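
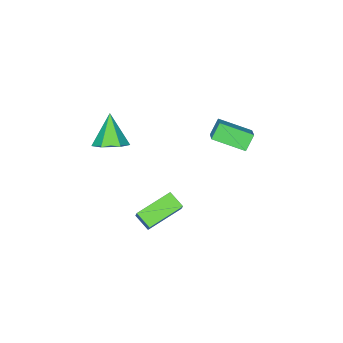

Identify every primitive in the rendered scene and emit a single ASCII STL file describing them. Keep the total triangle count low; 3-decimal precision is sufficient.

solid 
facet normal -0.380 -0.482 -0.790
outer loop
vertex -1.189 -1.304 -3.489
vertex -2.771 -0.948 -2.946
vertex -1.179 -0.572 -3.941
endloop
endfacet
facet normal 0.925 -0.208 -0.317
outer loop
vertex -0.849 -0.152 -3.254
vertex -1.189 -1.304 -3.489
vertex -1.179 -0.572 -3.941
endloop
endfacet
facet normal -0.380 -0.482 -0.790
outer loop
vertex -1.179 -0.572 -3.941
vertex -2.771 -0.948 -2.946
vertex -2.761 -0.216 -3.398
endloop
endfacet
facet normal 0.011 0.851 -0.525
outer loop
vertex -2.761 -0.216 -3.398
vertex -0.849 -0.152 -3.254
vertex -1.179 -0.572 -3.941
endloop
endfacet
facet normal -0.011 -0.851 0.525
outer loop
vertex -1.189 -1.304 -3.489
vertex -2.441 -0.528 -2.259
vertex -2.771 -0.948 -2.946
endloop
endfacet
facet normal 0.925 -0.208 -0.317
outer loop
vertex -0.859 -0.884 -2.802
vertex -1.189 -1.304 -3.489
vertex -0.849 -0.152 -3.254
endloop
endfacet
facet normal -0.011 -0.851 0.525
outer loop
vertex -0.859 -0.884 -2.802
vertex -2.441 -0.528 -2.259
vertex -1.189 -1.304 -3.489
endloop
endfacet
facet normal -0.925 0.208 0.317
outer loop
vertex -2.771 -0.948 -2.946
vertex -2.441 -0.528 -2.259
vertex -2.761 -0.216 -3.398
endloop
endfacet
facet normal 0.011 0.851 -0.525
outer loop
vertex -2.431 0.204 -2.711
vertex -0.849 -0.152 -3.254
vertex -2.761 -0.216 -3.398
endloop
endfacet
facet normal -0.925 0.208 0.317
outer loop
vertex -2.761 -0.216 -3.398
vertex -2.441 -0.528 -2.259
vertex -2.431 0.204 -2.711
endloop
endfacet
facet normal 0.380 0.482 0.790
outer loop
vertex -2.431 0.204 -2.711
vertex -0.859 -0.884 -2.802
vertex -0.849 -0.152 -3.254
endloop
endfacet
facet normal 0.380 0.482 0.790
outer loop
vertex -2.441 -0.528 -2.259
vertex -0.859 -0.884 -2.802
vertex -2.431 0.204 -2.711
endloop
endfacet
facet normal -0.622 -0.053 0.782
outer loop
vertex -3.318 1.339 2.842
vertex -4.067 2.493 2.324
vertex -4.008 0.623 2.245
endloop
endfacet
facet normal 0.510 -0.785 0.352
outer loop
vertex -3.493 0.667 1.596
vertex -3.318 1.339 2.842
vertex -4.008 0.623 2.245
endloop
endfacet
facet normal -0.620 -0.053 0.783
outer loop
vertex -4.008 0.623 2.245
vertex -4.067 2.493 2.324
vertex -4.758 1.777 1.728
endloop
endfacet
facet normal -0.595 -0.617 -0.514
outer loop
vertex -4.758 1.777 1.728
vertex -3.493 0.667 1.596
vertex -4.008 0.623 2.245
endloop
endfacet
facet normal 0.595 0.617 0.514
outer loop
vertex -3.318 1.339 2.842
vertex -3.552 2.537 1.675
vertex -4.067 2.493 2.324
endloop
endfacet
facet normal 0.510 -0.785 0.352
outer loop
vertex -2.802 1.383 2.192
vertex -3.318 1.339 2.842
vertex -3.493 0.667 1.596
endloop
endfacet
facet normal 0.595 0.617 0.514
outer loop
vertex -2.802 1.383 2.192
vertex -3.552 2.537 1.675
vertex -3.318 1.339 2.842
endloop
endfacet
facet normal -0.510 0.785 -0.352
outer loop
vertex -4.067 2.493 2.324
vertex -3.552 2.537 1.675
vertex -4.758 1.777 1.728
endloop
endfacet
facet normal -0.595 -0.617 -0.514
outer loop
vertex -4.242 1.821 1.078
vertex -3.493 0.667 1.596
vertex -4.758 1.777 1.728
endloop
endfacet
facet normal -0.510 0.785 -0.352
outer loop
vertex -4.758 1.777 1.728
vertex -3.552 2.537 1.675
vertex -4.242 1.821 1.078
endloop
endfacet
facet normal 0.621 0.052 -0.782
outer loop
vertex -4.242 1.821 1.078
vertex -2.802 1.383 2.192
vertex -3.493 0.667 1.596
endloop
endfacet
facet normal 0.621 0.053 -0.782
outer loop
vertex -3.552 2.537 1.675
vertex -2.802 1.383 2.192
vertex -4.242 1.821 1.078
endloop
endfacet
facet normal 0.400 0.429 -0.810
outer loop
vertex -0.406 -2.405 0.848
vertex -1.066 -2.534 0.454
vertex -0.973 -1.869 0.852
endloop
endfacet
facet normal 0.355 0.370 0.859
outer loop
vertex -0.406 -2.405 0.848
vertex -0.973 -1.869 0.852
vertex -1.694 -3.206 1.726
endloop
endfacet
facet normal 0.401 0.429 -0.810
outer loop
vertex -0.973 -1.869 0.852
vertex -1.066 -2.534 0.454
vertex -1.633 -1.998 0.457
endloop
endfacet
facet normal -0.481 0.646 0.592
outer loop
vertex -0.973 -1.869 0.852
vertex -1.633 -1.998 0.457
vertex -1.694 -3.206 1.726
endloop
endfacet
facet normal 0.400 0.428 -0.811
outer loop
vertex -1.633 -1.998 0.457
vertex -1.066 -2.534 0.454
vertex -1.727 -2.663 0.06
endloop
endfacet
facet normal -0.993 0.108 0.055
outer loop
vertex -1.633 -1.998 0.457
vertex -1.727 -2.663 0.06
vertex -1.694 -3.206 1.726
endloop
endfacet
facet normal 0.399 0.430 -0.810
outer loop
vertex -1.727 -2.663 0.06
vertex -1.066 -2.534 0.454
vertex -1.159 -3.198 0.056
endloop
endfacet
facet normal -0.670 -0.710 -0.218
outer loop
vertex -1.727 -2.663 0.06
vertex -1.159 -3.198 0.056
vertex -1.694 -3.206 1.726
endloop
endfacet
facet normal 0.401 0.429 -0.810
outer loop
vertex -1.159 -3.198 0.056
vertex -1.066 -2.534 0.454
vertex -0.499 -3.069 0.451
endloop
endfacet
facet normal 0.164 -0.985 0.048
outer loop
vertex -1.159 -3.198 0.056
vertex -0.499 -3.069 0.451
vertex -1.694 -3.206 1.726
endloop
endfacet
facet normal 0.400 0.428 -0.810
outer loop
vertex -0.499 -3.069 0.451
vertex -1.066 -2.534 0.454
vertex -0.406 -2.405 0.848
endloop
endfacet
facet normal 0.677 -0.445 0.586
outer loop
vertex -0.499 -3.069 0.451
vertex -0.406 -2.405 0.848
vertex -1.694 -3.206 1.726
endloop
endfacet

endsolid


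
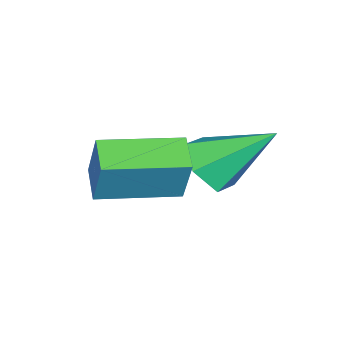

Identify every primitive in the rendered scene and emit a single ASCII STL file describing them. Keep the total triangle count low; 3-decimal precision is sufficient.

solid 
facet normal -0.619 0.779 -0.099
outer loop
vertex -0.934 0.233 4.614
vertex -0.162 0.807 4.306
vertex -1.203 -0.161 3.202
endloop
endfacet
facet normal -0.764 -0.569 0.304
outer loop
vertex 0.122 -1.827 3.414
vertex -0.934 0.233 4.614
vertex -1.203 -0.161 3.202
endloop
endfacet
facet normal -0.620 0.779 -0.098
outer loop
vertex -1.203 -0.161 3.202
vertex -0.162 0.807 4.306
vertex -0.432 0.414 2.895
endloop
endfacet
facet normal -0.180 -0.264 -0.947
outer loop
vertex -0.432 0.414 2.895
vertex 0.122 -1.827 3.414
vertex -1.203 -0.161 3.202
endloop
endfacet
facet normal 0.181 0.265 0.947
outer loop
vertex -0.934 0.233 4.614
vertex 1.163 -0.859 4.518
vertex -0.162 0.807 4.306
endloop
endfacet
facet normal -0.764 -0.569 0.305
outer loop
vertex 0.392 -1.434 4.825
vertex -0.934 0.233 4.614
vertex 0.122 -1.827 3.414
endloop
endfacet
facet normal 0.181 0.264 0.948
outer loop
vertex 0.392 -1.434 4.825
vertex 1.163 -0.859 4.518
vertex -0.934 0.233 4.614
endloop
endfacet
facet normal 0.764 0.569 -0.305
outer loop
vertex -0.162 0.807 4.306
vertex 1.163 -0.859 4.518
vertex -0.432 0.414 2.895
endloop
endfacet
facet normal -0.181 -0.264 -0.947
outer loop
vertex 0.894 -1.253 3.106
vertex 0.122 -1.827 3.414
vertex -0.432 0.414 2.895
endloop
endfacet
facet normal 0.764 0.569 -0.304
outer loop
vertex -0.432 0.414 2.895
vertex 1.163 -0.859 4.518
vertex 0.894 -1.253 3.106
endloop
endfacet
facet normal 0.619 -0.779 0.099
outer loop
vertex 0.894 -1.253 3.106
vertex 0.392 -1.434 4.825
vertex 0.122 -1.827 3.414
endloop
endfacet
facet normal 0.620 -0.778 0.099
outer loop
vertex 1.163 -0.859 4.518
vertex 0.392 -1.434 4.825
vertex 0.894 -1.253 3.106
endloop
endfacet
facet normal 0.233 -0.723 -0.651
outer loop
vertex -1.087 0.333 3.308
vertex -1.944 0.358 2.973
vertex -1.292 0.896 2.609
endloop
endfacet
facet normal 0.803 0.557 0.213
outer loop
vertex -1.087 0.333 3.308
vertex -1.292 0.896 2.609
vertex -2.436 1.882 4.347
endloop
endfacet
facet normal 0.233 -0.722 -0.651
outer loop
vertex -1.292 0.896 2.609
vertex -1.944 0.358 2.973
vertex -2.149 0.921 2.275
endloop
endfacet
facet normal 0.180 0.902 -0.393
outer loop
vertex -1.292 0.896 2.609
vertex -2.149 0.921 2.275
vertex -2.436 1.882 4.347
endloop
endfacet
facet normal 0.233 -0.722 -0.651
outer loop
vertex -2.149 0.921 2.275
vertex -1.944 0.358 2.973
vertex -2.801 0.383 2.639
endloop
endfacet
facet normal -0.706 0.601 -0.376
outer loop
vertex -2.149 0.921 2.275
vertex -2.801 0.383 2.639
vertex -2.436 1.882 4.347
endloop
endfacet
facet normal 0.233 -0.722 -0.651
outer loop
vertex -2.801 0.383 2.639
vertex -1.944 0.358 2.973
vertex -2.596 -0.18 3.337
endloop
endfacet
facet normal -0.968 -0.046 0.247
outer loop
vertex -2.801 0.383 2.639
vertex -2.596 -0.18 3.337
vertex -2.436 1.882 4.347
endloop
endfacet
facet normal 0.233 -0.722 -0.651
outer loop
vertex -2.596 -0.18 3.337
vertex -1.944 0.358 2.973
vertex -1.739 -0.205 3.671
endloop
endfacet
facet normal -0.344 -0.391 0.854
outer loop
vertex -2.596 -0.18 3.337
vertex -1.739 -0.205 3.671
vertex -2.436 1.882 4.347
endloop
endfacet
facet normal 0.233 -0.722 -0.651
outer loop
vertex -1.739 -0.205 3.671
vertex -1.944 0.358 2.973
vertex -1.087 0.333 3.308
endloop
endfacet
facet normal 0.540 -0.090 0.837
outer loop
vertex -1.739 -0.205 3.671
vertex -1.087 0.333 3.308
vertex -2.436 1.882 4.347
endloop
endfacet

endsolid


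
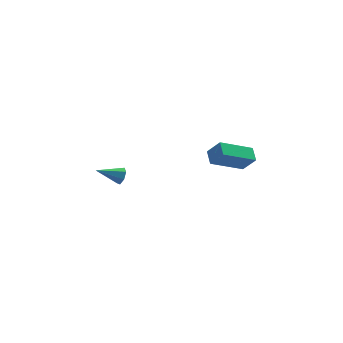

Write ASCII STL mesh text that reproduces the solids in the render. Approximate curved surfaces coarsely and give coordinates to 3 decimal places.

solid 
facet normal 0.902 -0.051 -0.428
outer loop
vertex -2.128 -2.796 2.856
vertex -2.329 -2.576 2.406
vertex -2.112 -2.328 2.834
endloop
endfacet
facet normal 0.114 0.043 0.993
outer loop
vertex -2.128 -2.796 2.856
vertex -2.112 -2.328 2.834
vertex -3.611 -2.504 3.014
endloop
endfacet
facet normal 0.902 -0.050 -0.429
outer loop
vertex -2.112 -2.328 2.834
vertex -2.329 -2.576 2.406
vertex -2.26 -2.047 2.49
endloop
endfacet
facet normal -0.014 0.771 0.636
outer loop
vertex -2.112 -2.328 2.834
vertex -2.26 -2.047 2.49
vertex -3.611 -2.504 3.014
endloop
endfacet
facet normal 0.902 -0.050 -0.429
outer loop
vertex -2.26 -2.047 2.49
vertex -2.329 -2.576 2.406
vertex -2.46 -2.163 2.083
endloop
endfacet
facet normal -0.351 0.932 -0.093
outer loop
vertex -2.26 -2.047 2.49
vertex -2.46 -2.163 2.083
vertex -3.611 -2.504 3.014
endloop
endfacet
facet normal 0.902 -0.049 -0.428
outer loop
vertex -2.46 -2.163 2.083
vertex -2.329 -2.576 2.406
vertex -2.561 -2.59 1.919
endloop
endfacet
facet normal -0.645 0.402 -0.650
outer loop
vertex -2.46 -2.163 2.083
vertex -2.561 -2.59 1.919
vertex -3.611 -2.504 3.014
endloop
endfacet
facet normal 0.902 -0.051 -0.428
outer loop
vertex -2.561 -2.59 1.919
vertex -2.329 -2.576 2.406
vertex -2.488 -3.006 2.122
endloop
endfacet
facet normal -0.672 -0.417 -0.612
outer loop
vertex -2.561 -2.59 1.919
vertex -2.488 -3.006 2.122
vertex -3.611 -2.504 3.014
endloop
endfacet
facet normal 0.902 -0.050 -0.429
outer loop
vertex -2.488 -3.006 2.122
vertex -2.329 -2.576 2.406
vertex -2.295 -3.098 2.539
endloop
endfacet
facet normal -0.414 -0.910 -0.009
outer loop
vertex -2.488 -3.006 2.122
vertex -2.295 -3.098 2.539
vertex -3.611 -2.504 3.014
endloop
endfacet
facet normal 0.903 -0.050 -0.428
outer loop
vertex -2.295 -3.098 2.539
vertex -2.329 -2.576 2.406
vertex -2.128 -2.796 2.856
endloop
endfacet
facet normal -0.064 -0.706 0.706
outer loop
vertex -2.295 -3.098 2.539
vertex -2.128 -2.796 2.856
vertex -3.611 -2.504 3.014
endloop
endfacet
facet normal -0.495 0.365 -0.789
outer loop
vertex 2.511 -1.658 1.91
vertex 2.546 -0.833 2.27
vertex 4.36 -1.303 0.915
endloop
endfacet
facet normal -0.039 -0.916 -0.400
outer loop
vertex 4.934 -1.727 1.83
vertex 2.511 -1.658 1.91
vertex 4.36 -1.303 0.915
endloop
endfacet
facet normal -0.495 0.365 -0.789
outer loop
vertex 4.36 -1.303 0.915
vertex 2.546 -0.833 2.27
vertex 4.396 -0.479 1.274
endloop
endfacet
facet normal 0.868 0.166 -0.468
outer loop
vertex 4.396 -0.479 1.274
vertex 4.934 -1.727 1.83
vertex 4.36 -1.303 0.915
endloop
endfacet
facet normal -0.868 -0.167 0.467
outer loop
vertex 2.511 -1.658 1.91
vertex 3.12 -1.257 3.185
vertex 2.546 -0.833 2.27
endloop
endfacet
facet normal -0.039 -0.916 -0.399
outer loop
vertex 3.084 -2.081 2.826
vertex 2.511 -1.658 1.91
vertex 4.934 -1.727 1.83
endloop
endfacet
facet normal -0.869 -0.165 0.467
outer loop
vertex 3.084 -2.081 2.826
vertex 3.12 -1.257 3.185
vertex 2.511 -1.658 1.91
endloop
endfacet
facet normal 0.040 0.916 0.399
outer loop
vertex 2.546 -0.833 2.27
vertex 3.12 -1.257 3.185
vertex 4.396 -0.479 1.274
endloop
endfacet
facet normal 0.869 0.167 -0.466
outer loop
vertex 4.969 -0.902 2.19
vertex 4.934 -1.727 1.83
vertex 4.396 -0.479 1.274
endloop
endfacet
facet normal 0.039 0.916 0.399
outer loop
vertex 4.396 -0.479 1.274
vertex 3.12 -1.257 3.185
vertex 4.969 -0.902 2.19
endloop
endfacet
facet normal 0.495 -0.365 0.789
outer loop
vertex 4.969 -0.902 2.19
vertex 3.084 -2.081 2.826
vertex 4.934 -1.727 1.83
endloop
endfacet
facet normal 0.495 -0.365 0.789
outer loop
vertex 3.12 -1.257 3.185
vertex 3.084 -2.081 2.826
vertex 4.969 -0.902 2.19
endloop
endfacet

endsolid


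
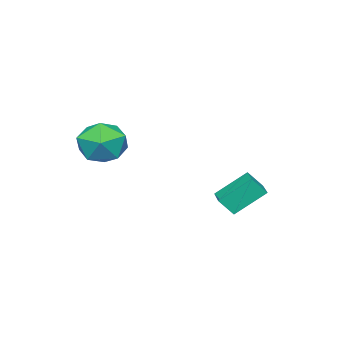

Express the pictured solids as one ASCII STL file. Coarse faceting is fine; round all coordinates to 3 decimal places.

solid 
facet normal -0.358 0.388 0.849
outer loop
vertex 3.214 -1.236 4.499
vertex 2.519 -2.25 4.669
vertex 3.67 -2.202 5.132
endloop
endfacet
facet normal 0.306 0.619 0.724
outer loop
vertex 3.214 -1.236 4.499
vertex 3.67 -2.202 5.132
vertex 4.386 -1.601 4.316
endloop
endfacet
facet normal 0.309 0.947 0.089
outer loop
vertex 3.214 -1.236 4.499
vertex 4.386 -1.601 4.316
vertex 3.679 -1.279 3.349
endloop
endfacet
facet normal -0.352 0.919 -0.177
outer loop
vertex 3.214 -1.236 4.499
vertex 3.679 -1.279 3.349
vertex 2.525 -1.679 3.567
endloop
endfacet
facet normal -0.765 0.573 0.293
outer loop
vertex 3.214 -1.236 4.499
vertex 2.525 -1.679 3.567
vertex 2.519 -2.25 4.669
endloop
endfacet
facet normal 0.733 0.048 0.679
outer loop
vertex 4.386 -1.601 4.316
vertex 3.67 -2.202 5.132
vertex 4.415 -2.841 4.373
endloop
endfacet
facet normal -0.341 -0.325 0.882
outer loop
vertex 3.67 -2.202 5.132
vertex 2.519 -2.25 4.669
vertex 3.261 -3.241 4.591
endloop
endfacet
facet normal -1.000 -0.024 -0.018
outer loop
vertex 2.519 -2.25 4.669
vertex 2.525 -1.679 3.567
vertex 2.554 -2.919 3.624
endloop
endfacet
facet normal -0.332 0.535 -0.777
outer loop
vertex 2.525 -1.679 3.567
vertex 3.679 -1.279 3.349
vertex 3.27 -2.318 2.808
endloop
endfacet
facet normal 0.738 0.580 -0.346
outer loop
vertex 3.679 -1.279 3.349
vertex 4.386 -1.601 4.316
vertex 4.421 -2.27 3.271
endloop
endfacet
facet normal 0.352 -0.919 0.177
outer loop
vertex 3.726 -3.284 3.441
vertex 4.415 -2.841 4.373
vertex 3.261 -3.241 4.591
endloop
endfacet
facet normal -0.309 -0.947 -0.089
outer loop
vertex 3.726 -3.284 3.441
vertex 3.261 -3.241 4.591
vertex 2.554 -2.919 3.624
endloop
endfacet
facet normal -0.306 -0.619 -0.724
outer loop
vertex 3.726 -3.284 3.441
vertex 2.554 -2.919 3.624
vertex 3.27 -2.318 2.808
endloop
endfacet
facet normal 0.358 -0.388 -0.849
outer loop
vertex 3.726 -3.284 3.441
vertex 3.27 -2.318 2.808
vertex 4.421 -2.27 3.271
endloop
endfacet
facet normal 0.765 -0.573 -0.293
outer loop
vertex 3.726 -3.284 3.441
vertex 4.421 -2.27 3.271
vertex 4.415 -2.841 4.373
endloop
endfacet
facet normal 0.332 -0.535 0.777
outer loop
vertex 3.261 -3.241 4.591
vertex 4.415 -2.841 4.373
vertex 3.67 -2.202 5.132
endloop
endfacet
facet normal -0.738 -0.580 0.346
outer loop
vertex 2.554 -2.919 3.624
vertex 3.261 -3.241 4.591
vertex 2.519 -2.25 4.669
endloop
endfacet
facet normal -0.733 -0.048 -0.679
outer loop
vertex 3.27 -2.318 2.808
vertex 2.554 -2.919 3.624
vertex 2.525 -1.679 3.567
endloop
endfacet
facet normal 0.341 0.325 -0.882
outer loop
vertex 4.421 -2.27 3.271
vertex 3.27 -2.318 2.808
vertex 3.679 -1.279 3.349
endloop
endfacet
facet normal 1.000 0.024 0.018
outer loop
vertex 4.415 -2.841 4.373
vertex 4.421 -2.27 3.271
vertex 4.386 -1.601 4.316
endloop
endfacet
facet normal -0.401 0.500 -0.767
outer loop
vertex -2.564 1.617 0.602
vertex -1.612 2.499 0.68
vertex -1.545 0.622 -0.579
endloop
endfacet
facet normal -0.732 -0.678 -0.060
outer loop
vertex -1.128 0.101 0.22
vertex -2.564 1.617 0.602
vertex -1.545 0.622 -0.579
endloop
endfacet
facet normal -0.400 0.501 -0.768
outer loop
vertex -1.545 0.622 -0.579
vertex -1.612 2.499 0.68
vertex -0.593 1.503 -0.5
endloop
endfacet
facet normal 0.551 -0.538 -0.638
outer loop
vertex -0.593 1.503 -0.5
vertex -1.128 0.101 0.22
vertex -1.545 0.622 -0.579
endloop
endfacet
facet normal -0.551 0.538 0.638
outer loop
vertex -2.564 1.617 0.602
vertex -1.195 1.978 1.479
vertex -1.612 2.499 0.68
endloop
endfacet
facet normal -0.732 -0.679 -0.060
outer loop
vertex -2.147 1.097 1.4
vertex -2.564 1.617 0.602
vertex -1.128 0.101 0.22
endloop
endfacet
facet normal -0.551 0.538 0.638
outer loop
vertex -2.147 1.097 1.4
vertex -1.195 1.978 1.479
vertex -2.564 1.617 0.602
endloop
endfacet
facet normal 0.732 0.678 0.060
outer loop
vertex -1.612 2.499 0.68
vertex -1.195 1.978 1.479
vertex -0.593 1.503 -0.5
endloop
endfacet
facet normal 0.551 -0.538 -0.638
outer loop
vertex -0.176 0.983 0.298
vertex -1.128 0.101 0.22
vertex -0.593 1.503 -0.5
endloop
endfacet
facet normal 0.732 0.679 0.060
outer loop
vertex -0.593 1.503 -0.5
vertex -1.195 1.978 1.479
vertex -0.176 0.983 0.298
endloop
endfacet
facet normal 0.400 -0.500 0.768
outer loop
vertex -0.176 0.983 0.298
vertex -2.147 1.097 1.4
vertex -1.128 0.101 0.22
endloop
endfacet
facet normal 0.400 -0.501 0.767
outer loop
vertex -1.195 1.978 1.479
vertex -2.147 1.097 1.4
vertex -0.176 0.983 0.298
endloop
endfacet

endsolid


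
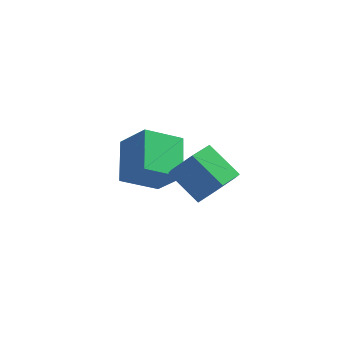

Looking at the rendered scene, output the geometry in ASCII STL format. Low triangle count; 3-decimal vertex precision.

solid 
facet normal -0.694 0.176 -0.698
outer loop
vertex -3.455 -1.609 -2.48
vertex -4.139 -0.064 -1.41
vertex -2.34 -0.536 -3.317
endloop
endfacet
facet normal 0.342 -0.773 -0.535
outer loop
vertex -1.161 -0.836 -2.13
vertex -3.455 -1.609 -2.48
vertex -2.34 -0.536 -3.317
endloop
endfacet
facet normal -0.694 0.176 -0.698
outer loop
vertex -2.34 -0.536 -3.317
vertex -4.139 -0.064 -1.41
vertex -3.024 1.009 -2.247
endloop
endfacet
facet normal 0.634 0.610 -0.475
outer loop
vertex -3.024 1.009 -2.247
vertex -1.161 -0.836 -2.13
vertex -2.34 -0.536 -3.317
endloop
endfacet
facet normal -0.634 -0.610 0.475
outer loop
vertex -3.455 -1.609 -2.48
vertex -2.96 -0.364 -0.223
vertex -4.139 -0.064 -1.41
endloop
endfacet
facet normal 0.342 -0.773 -0.535
outer loop
vertex -2.276 -1.909 -1.293
vertex -3.455 -1.609 -2.48
vertex -1.161 -0.836 -2.13
endloop
endfacet
facet normal -0.634 -0.610 0.475
outer loop
vertex -2.276 -1.909 -1.293
vertex -2.96 -0.364 -0.223
vertex -3.455 -1.609 -2.48
endloop
endfacet
facet normal -0.342 0.773 0.535
outer loop
vertex -4.139 -0.064 -1.41
vertex -2.96 -0.364 -0.223
vertex -3.024 1.009 -2.247
endloop
endfacet
facet normal 0.634 0.610 -0.475
outer loop
vertex -1.845 0.709 -1.06
vertex -1.161 -0.836 -2.13
vertex -3.024 1.009 -2.247
endloop
endfacet
facet normal -0.342 0.773 0.535
outer loop
vertex -3.024 1.009 -2.247
vertex -2.96 -0.364 -0.223
vertex -1.845 0.709 -1.06
endloop
endfacet
facet normal 0.694 -0.176 0.698
outer loop
vertex -1.845 0.709 -1.06
vertex -2.276 -1.909 -1.293
vertex -1.161 -0.836 -2.13
endloop
endfacet
facet normal 0.694 -0.176 0.698
outer loop
vertex -2.96 -0.364 -0.223
vertex -2.276 -1.909 -1.293
vertex -1.845 0.709 -1.06
endloop
endfacet
facet normal 0.769 -0.169 -0.616
outer loop
vertex 1.808 -4.171 0.378
vertex 1.403 -3.531 -0.304
vertex 2.047 -3.18 0.404
endloop
endfacet
facet normal 0.594 -0.164 0.787
outer loop
vertex 1.808 -4.171 0.378
vertex 2.047 -3.18 0.404
vertex 0.523 -3.889 1.407
endloop
endfacet
facet normal 0.594 -0.164 0.787
outer loop
vertex 0.523 -3.889 1.407
vertex 2.047 -3.18 0.404
vertex 0.762 -2.898 1.433
endloop
endfacet
facet normal -0.769 0.169 0.616
outer loop
vertex 0.523 -3.889 1.407
vertex 0.762 -2.898 1.433
vertex 0.117 -3.249 0.724
endloop
endfacet
facet normal 0.769 -0.169 -0.616
outer loop
vertex 2.047 -3.18 0.404
vertex 1.403 -3.531 -0.304
vertex 1.641 -2.54 -0.278
endloop
endfacet
facet normal 0.500 0.760 0.416
outer loop
vertex 2.047 -3.18 0.404
vertex 1.641 -2.54 -0.278
vertex 0.762 -2.898 1.433
endloop
endfacet
facet normal 0.499 0.760 0.416
outer loop
vertex 0.762 -2.898 1.433
vertex 1.641 -2.54 -0.278
vertex 0.356 -2.258 0.75
endloop
endfacet
facet normal -0.769 0.169 0.616
outer loop
vertex 0.762 -2.898 1.433
vertex 0.356 -2.258 0.75
vertex 0.117 -3.249 0.724
endloop
endfacet
facet normal 0.770 -0.169 -0.616
outer loop
vertex 1.641 -2.54 -0.278
vertex 1.403 -3.531 -0.304
vertex 0.997 -2.891 -0.987
endloop
endfacet
facet normal -0.094 0.924 -0.371
outer loop
vertex 1.641 -2.54 -0.278
vertex 0.997 -2.891 -0.987
vertex 0.356 -2.258 0.75
endloop
endfacet
facet normal -0.095 0.924 -0.372
outer loop
vertex 0.356 -2.258 0.75
vertex 0.997 -2.891 -0.987
vertex -0.288 -2.609 0.042
endloop
endfacet
facet normal -0.769 0.169 0.616
outer loop
vertex 0.356 -2.258 0.75
vertex -0.288 -2.609 0.042
vertex 0.117 -3.249 0.724
endloop
endfacet
facet normal 0.769 -0.169 -0.616
outer loop
vertex 0.997 -2.891 -0.987
vertex 1.403 -3.531 -0.304
vertex 0.758 -3.882 -1.013
endloop
endfacet
facet normal -0.594 0.164 -0.787
outer loop
vertex 0.997 -2.891 -0.987
vertex 0.758 -3.882 -1.013
vertex -0.288 -2.609 0.042
endloop
endfacet
facet normal -0.594 0.164 -0.787
outer loop
vertex -0.288 -2.609 0.042
vertex 0.758 -3.882 -1.013
vertex -0.527 -3.6 0.016
endloop
endfacet
facet normal -0.769 0.169 0.616
outer loop
vertex -0.288 -2.609 0.042
vertex -0.527 -3.6 0.016
vertex 0.117 -3.249 0.724
endloop
endfacet
facet normal 0.769 -0.169 -0.616
outer loop
vertex 0.758 -3.882 -1.013
vertex 1.403 -3.531 -0.304
vertex 1.164 -4.522 -0.33
endloop
endfacet
facet normal -0.499 -0.760 -0.415
outer loop
vertex 0.758 -3.882 -1.013
vertex 1.164 -4.522 -0.33
vertex -0.527 -3.6 0.016
endloop
endfacet
facet normal -0.499 -0.760 -0.416
outer loop
vertex -0.527 -3.6 0.016
vertex 1.164 -4.522 -0.33
vertex -0.121 -4.24 0.698
endloop
endfacet
facet normal -0.769 0.169 0.616
outer loop
vertex -0.527 -3.6 0.016
vertex -0.121 -4.24 0.698
vertex 0.117 -3.249 0.724
endloop
endfacet
facet normal 0.769 -0.169 -0.616
outer loop
vertex 1.164 -4.522 -0.33
vertex 1.403 -3.531 -0.304
vertex 1.808 -4.171 0.378
endloop
endfacet
facet normal 0.095 -0.924 0.372
outer loop
vertex 1.164 -4.522 -0.33
vertex 1.808 -4.171 0.378
vertex -0.121 -4.24 0.698
endloop
endfacet
facet normal 0.095 -0.924 0.371
outer loop
vertex -0.121 -4.24 0.698
vertex 1.808 -4.171 0.378
vertex 0.523 -3.889 1.407
endloop
endfacet
facet normal -0.770 0.169 0.616
outer loop
vertex -0.121 -4.24 0.698
vertex 0.523 -3.889 1.407
vertex 0.117 -3.249 0.724
endloop
endfacet

endsolid


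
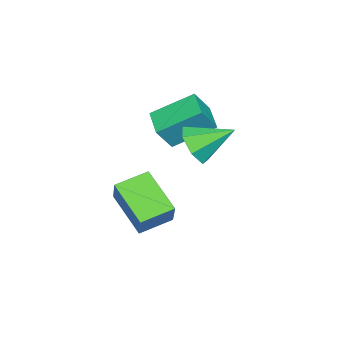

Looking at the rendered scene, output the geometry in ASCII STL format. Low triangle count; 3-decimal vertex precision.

solid 
facet normal -0.707 0.658 0.258
outer loop
vertex -0.187 -2.854 -0.933
vertex 0.548 -2.484 0.137
vertex 0.602 -1.627 -1.9
endloop
endfacet
facet normal -0.544 -0.275 -0.793
outer loop
vertex 1.472 -2.436 -2.217
vertex -0.187 -2.854 -0.933
vertex 0.602 -1.627 -1.9
endloop
endfacet
facet normal -0.708 0.658 0.258
outer loop
vertex 0.602 -1.627 -1.9
vertex 0.548 -2.484 0.137
vertex 1.337 -1.256 -0.83
endloop
endfacet
facet normal 0.451 0.701 -0.553
outer loop
vertex 1.337 -1.256 -0.83
vertex 1.472 -2.436 -2.217
vertex 0.602 -1.627 -1.9
endloop
endfacet
facet normal -0.451 -0.701 0.552
outer loop
vertex -0.187 -2.854 -0.933
vertex 1.418 -3.293 -0.18
vertex 0.548 -2.484 0.137
endloop
endfacet
facet normal -0.544 -0.274 -0.793
outer loop
vertex 0.683 -3.664 -1.25
vertex -0.187 -2.854 -0.933
vertex 1.472 -2.436 -2.217
endloop
endfacet
facet normal -0.451 -0.701 0.553
outer loop
vertex 0.683 -3.664 -1.25
vertex 1.418 -3.293 -0.18
vertex -0.187 -2.854 -0.933
endloop
endfacet
facet normal 0.544 0.275 0.793
outer loop
vertex 0.548 -2.484 0.137
vertex 1.418 -3.293 -0.18
vertex 1.337 -1.256 -0.83
endloop
endfacet
facet normal 0.451 0.701 -0.552
outer loop
vertex 2.207 -2.066 -1.147
vertex 1.472 -2.436 -2.217
vertex 1.337 -1.256 -0.83
endloop
endfacet
facet normal 0.544 0.275 0.793
outer loop
vertex 1.337 -1.256 -0.83
vertex 1.418 -3.293 -0.18
vertex 2.207 -2.066 -1.147
endloop
endfacet
facet normal 0.707 -0.658 -0.258
outer loop
vertex 2.207 -2.066 -1.147
vertex 0.683 -3.664 -1.25
vertex 1.472 -2.436 -2.217
endloop
endfacet
facet normal 0.707 -0.658 -0.258
outer loop
vertex 1.418 -3.293 -0.18
vertex 0.683 -3.664 -1.25
vertex 2.207 -2.066 -1.147
endloop
endfacet
facet normal -0.804 -0.539 0.250
outer loop
vertex -1.004 -1.538 3.094
vertex -1.494 -1.202 2.241
vertex -0.399 -2.837 2.236
endloop
endfacet
facet normal 0.471 -0.323 0.821
outer loop
vertex 0.494 -2.238 1.959
vertex -1.004 -1.538 3.094
vertex -0.399 -2.837 2.236
endloop
endfacet
facet normal -0.804 -0.539 0.249
outer loop
vertex -0.399 -2.837 2.236
vertex -1.494 -1.202 2.241
vertex -0.889 -2.501 1.382
endloop
endfacet
facet normal 0.362 -0.778 -0.514
outer loop
vertex -0.889 -2.501 1.382
vertex 0.494 -2.238 1.959
vertex -0.399 -2.837 2.236
endloop
endfacet
facet normal -0.362 0.778 0.514
outer loop
vertex -1.004 -1.538 3.094
vertex -0.601 -0.603 1.964
vertex -1.494 -1.202 2.241
endloop
endfacet
facet normal 0.471 -0.324 0.821
outer loop
vertex -0.111 -0.939 2.818
vertex -1.004 -1.538 3.094
vertex 0.494 -2.238 1.959
endloop
endfacet
facet normal -0.363 0.777 0.514
outer loop
vertex -0.111 -0.939 2.818
vertex -0.601 -0.603 1.964
vertex -1.004 -1.538 3.094
endloop
endfacet
facet normal -0.471 0.323 -0.821
outer loop
vertex -1.494 -1.202 2.241
vertex -0.601 -0.603 1.964
vertex -0.889 -2.501 1.382
endloop
endfacet
facet normal 0.362 -0.777 -0.514
outer loop
vertex 0.004 -1.902 1.106
vertex 0.494 -2.238 1.959
vertex -0.889 -2.501 1.382
endloop
endfacet
facet normal -0.471 0.323 -0.821
outer loop
vertex -0.889 -2.501 1.382
vertex -0.601 -0.603 1.964
vertex 0.004 -1.902 1.106
endloop
endfacet
facet normal 0.804 0.539 -0.249
outer loop
vertex 0.004 -1.902 1.106
vertex -0.111 -0.939 2.818
vertex 0.494 -2.238 1.959
endloop
endfacet
facet normal 0.804 0.539 -0.249
outer loop
vertex -0.601 -0.603 1.964
vertex -0.111 -0.939 2.818
vertex 0.004 -1.902 1.106
endloop
endfacet
facet normal 0.274 -0.816 -0.509
outer loop
vertex 1.766 -0.546 2.089
vertex 0.987 -0.748 1.994
vertex 1.453 -0.292 1.513
endloop
endfacet
facet normal 0.637 0.771 -0.006
outer loop
vertex 1.766 -0.546 2.089
vertex 1.453 -0.292 1.513
vertex 0.593 0.428 2.726
endloop
endfacet
facet normal 0.274 -0.816 -0.509
outer loop
vertex 1.453 -0.292 1.513
vertex 0.987 -0.748 1.994
vertex 0.79 -0.381 1.299
endloop
endfacet
facet normal 0.041 0.872 -0.489
outer loop
vertex 1.453 -0.292 1.513
vertex 0.79 -0.381 1.299
vertex 0.593 0.428 2.726
endloop
endfacet
facet normal 0.273 -0.816 -0.509
outer loop
vertex 0.79 -0.381 1.299
vertex 0.987 -0.748 1.994
vertex 0.275 -0.746 1.608
endloop
endfacet
facet normal -0.679 0.594 -0.431
outer loop
vertex 0.79 -0.381 1.299
vertex 0.275 -0.746 1.608
vertex 0.593 0.428 2.726
endloop
endfacet
facet normal 0.273 -0.817 -0.508
outer loop
vertex 0.275 -0.746 1.608
vertex 0.987 -0.748 1.994
vertex 0.296 -1.112 2.208
endloop
endfacet
facet normal -0.981 0.147 0.124
outer loop
vertex 0.275 -0.746 1.608
vertex 0.296 -1.112 2.208
vertex 0.593 0.428 2.726
endloop
endfacet
facet normal 0.273 -0.817 -0.508
outer loop
vertex 0.296 -1.112 2.208
vertex 0.987 -0.748 1.994
vertex 0.837 -1.204 2.646
endloop
endfacet
facet normal -0.637 -0.132 0.759
outer loop
vertex 0.296 -1.112 2.208
vertex 0.837 -1.204 2.646
vertex 0.593 0.428 2.726
endloop
endfacet
facet normal 0.273 -0.817 -0.508
outer loop
vertex 0.837 -1.204 2.646
vertex 0.987 -0.748 1.994
vertex 1.492 -0.952 2.593
endloop
endfacet
facet normal 0.094 -0.035 0.995
outer loop
vertex 0.837 -1.204 2.646
vertex 1.492 -0.952 2.593
vertex 0.593 0.428 2.726
endloop
endfacet
facet normal 0.274 -0.816 -0.509
outer loop
vertex 1.492 -0.952 2.593
vertex 0.987 -0.748 1.994
vertex 1.766 -0.546 2.089
endloop
endfacet
facet normal 0.661 0.367 0.655
outer loop
vertex 1.492 -0.952 2.593
vertex 1.766 -0.546 2.089
vertex 0.593 0.428 2.726
endloop
endfacet

endsolid


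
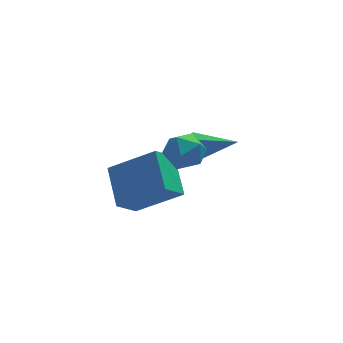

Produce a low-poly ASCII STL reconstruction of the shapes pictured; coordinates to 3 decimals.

solid 
facet normal -0.719 0.551 -0.423
outer loop
vertex -0.888 -0.12 -0.861
vertex -1.252 -0.185 -0.327
vertex -0.839 0.314 -0.379
endloop
endfacet
facet normal 0.869 0.321 -0.377
outer loop
vertex -0.888 -0.12 -0.861
vertex -0.839 0.314 -0.379
vertex 0.092 -1.215 0.467
endloop
endfacet
facet normal -0.719 0.551 -0.424
outer loop
vertex -0.839 0.314 -0.379
vertex -1.252 -0.185 -0.327
vertex -1.204 0.249 0.155
endloop
endfacet
facet normal 0.600 0.635 0.487
outer loop
vertex -0.839 0.314 -0.379
vertex -1.204 0.249 0.155
vertex 0.092 -1.215 0.467
endloop
endfacet
facet normal -0.719 0.550 -0.424
outer loop
vertex -1.204 0.249 0.155
vertex -1.252 -0.185 -0.327
vertex -1.617 -0.251 0.207
endloop
endfacet
facet normal -0.063 0.154 0.986
outer loop
vertex -1.204 0.249 0.155
vertex -1.617 -0.251 0.207
vertex 0.092 -1.215 0.467
endloop
endfacet
facet normal -0.720 0.550 -0.424
outer loop
vertex -1.617 -0.251 0.207
vertex -1.252 -0.185 -0.327
vertex -1.665 -0.685 -0.274
endloop
endfacet
facet normal -0.455 -0.638 0.621
outer loop
vertex -1.617 -0.251 0.207
vertex -1.665 -0.685 -0.274
vertex 0.092 -1.215 0.467
endloop
endfacet
facet normal -0.720 0.550 -0.423
outer loop
vertex -1.665 -0.685 -0.274
vertex -1.252 -0.185 -0.327
vertex -1.301 -0.619 -0.808
endloop
endfacet
facet normal -0.185 -0.952 -0.243
outer loop
vertex -1.665 -0.685 -0.274
vertex -1.301 -0.619 -0.808
vertex 0.092 -1.215 0.467
endloop
endfacet
facet normal -0.719 0.551 -0.423
outer loop
vertex -1.301 -0.619 -0.808
vertex -1.252 -0.185 -0.327
vertex -0.888 -0.12 -0.861
endloop
endfacet
facet normal 0.476 -0.473 -0.741
outer loop
vertex -1.301 -0.619 -0.808
vertex -0.888 -0.12 -0.861
vertex 0.092 -1.215 0.467
endloop
endfacet
facet normal -0.760 0.339 0.555
outer loop
vertex -2.974 -2.539 1.37
vertex -2.446 -2.465 2.048
vertex -2.546 -1.803 1.506
endloop
endfacet
facet normal -0.846 0.516 -0.132
outer loop
vertex -2.974 -2.539 1.37
vertex -2.546 -1.803 1.506
vertex -2.615 -2.12 0.707
endloop
endfacet
facet normal -0.852 -0.086 -0.516
outer loop
vertex -2.974 -2.539 1.37
vertex -2.615 -2.12 0.707
vertex -2.558 -2.979 0.756
endloop
endfacet
facet normal -0.770 -0.635 -0.067
outer loop
vertex -2.974 -2.539 1.37
vertex -2.558 -2.979 0.756
vertex -2.454 -3.192 1.584
endloop
endfacet
facet normal -0.712 -0.372 0.595
outer loop
vertex -2.974 -2.539 1.37
vertex -2.454 -3.192 1.584
vertex -2.446 -2.465 2.048
endloop
endfacet
facet normal -0.280 0.900 -0.333
outer loop
vertex -2.615 -2.12 0.707
vertex -2.546 -1.803 1.506
vertex -1.866 -1.788 0.976
endloop
endfacet
facet normal -0.140 0.615 0.776
outer loop
vertex -2.546 -1.803 1.506
vertex -2.446 -2.465 2.048
vertex -1.762 -2.001 1.804
endloop
endfacet
facet normal -0.064 -0.536 0.842
outer loop
vertex -2.446 -2.465 2.048
vertex -2.454 -3.192 1.584
vertex -1.705 -2.86 1.853
endloop
endfacet
facet normal -0.156 -0.961 -0.228
outer loop
vertex -2.454 -3.192 1.584
vertex -2.558 -2.979 0.756
vertex -1.774 -3.177 1.054
endloop
endfacet
facet normal -0.290 -0.074 -0.954
outer loop
vertex -2.558 -2.979 0.756
vertex -2.615 -2.12 0.707
vertex -1.874 -2.515 0.512
endloop
endfacet
facet normal 0.770 0.635 0.067
outer loop
vertex -1.346 -2.441 1.19
vertex -1.866 -1.788 0.976
vertex -1.762 -2.001 1.804
endloop
endfacet
facet normal 0.852 0.086 0.516
outer loop
vertex -1.346 -2.441 1.19
vertex -1.762 -2.001 1.804
vertex -1.705 -2.86 1.853
endloop
endfacet
facet normal 0.846 -0.516 0.132
outer loop
vertex -1.346 -2.441 1.19
vertex -1.705 -2.86 1.853
vertex -1.774 -3.177 1.054
endloop
endfacet
facet normal 0.760 -0.339 -0.555
outer loop
vertex -1.346 -2.441 1.19
vertex -1.774 -3.177 1.054
vertex -1.874 -2.515 0.512
endloop
endfacet
facet normal 0.712 0.372 -0.595
outer loop
vertex -1.346 -2.441 1.19
vertex -1.874 -2.515 0.512
vertex -1.866 -1.788 0.976
endloop
endfacet
facet normal 0.156 0.961 0.228
outer loop
vertex -1.762 -2.001 1.804
vertex -1.866 -1.788 0.976
vertex -2.546 -1.803 1.506
endloop
endfacet
facet normal 0.290 0.074 0.954
outer loop
vertex -1.705 -2.86 1.853
vertex -1.762 -2.001 1.804
vertex -2.446 -2.465 2.048
endloop
endfacet
facet normal 0.280 -0.900 0.333
outer loop
vertex -1.774 -3.177 1.054
vertex -1.705 -2.86 1.853
vertex -2.454 -3.192 1.584
endloop
endfacet
facet normal 0.140 -0.615 -0.776
outer loop
vertex -1.874 -2.515 0.512
vertex -1.774 -3.177 1.054
vertex -2.558 -2.979 0.756
endloop
endfacet
facet normal 0.064 0.536 -0.842
outer loop
vertex -1.866 -1.788 0.976
vertex -1.874 -2.515 0.512
vertex -2.615 -2.12 0.707
endloop
endfacet
facet normal -0.648 -0.390 0.654
outer loop
vertex -2.5 0.728 -1.011
vertex -4.168 1.449 -2.235
vertex -2.496 -0.863 -1.955
endloop
endfacet
facet normal 0.761 -0.330 0.559
outer loop
vertex -1.672 -0.369 -2.785
vertex -2.5 0.728 -1.011
vertex -2.496 -0.863 -1.955
endloop
endfacet
facet normal -0.648 -0.390 0.654
outer loop
vertex -2.496 -0.863 -1.955
vertex -4.168 1.449 -2.235
vertex -4.163 -0.143 -3.178
endloop
endfacet
facet normal 0.002 -0.860 -0.510
outer loop
vertex -4.163 -0.143 -3.178
vertex -1.672 -0.369 -2.785
vertex -2.496 -0.863 -1.955
endloop
endfacet
facet normal -0.002 0.860 0.510
outer loop
vertex -2.5 0.728 -1.011
vertex -3.344 1.943 -3.065
vertex -4.168 1.449 -2.235
endloop
endfacet
facet normal 0.762 -0.328 0.559
outer loop
vertex -1.677 1.223 -1.842
vertex -2.5 0.728 -1.011
vertex -1.672 -0.369 -2.785
endloop
endfacet
facet normal -0.003 0.860 0.510
outer loop
vertex -1.677 1.223 -1.842
vertex -3.344 1.943 -3.065
vertex -2.5 0.728 -1.011
endloop
endfacet
facet normal -0.761 0.329 -0.559
outer loop
vertex -4.168 1.449 -2.235
vertex -3.344 1.943 -3.065
vertex -4.163 -0.143 -3.178
endloop
endfacet
facet normal 0.002 -0.860 -0.510
outer loop
vertex -3.34 0.352 -4.009
vertex -1.672 -0.369 -2.785
vertex -4.163 -0.143 -3.178
endloop
endfacet
facet normal -0.762 0.329 -0.558
outer loop
vertex -4.163 -0.143 -3.178
vertex -3.344 1.943 -3.065
vertex -3.34 0.352 -4.009
endloop
endfacet
facet normal 0.648 0.390 -0.654
outer loop
vertex -3.34 0.352 -4.009
vertex -1.677 1.223 -1.842
vertex -1.672 -0.369 -2.785
endloop
endfacet
facet normal 0.648 0.390 -0.654
outer loop
vertex -3.344 1.943 -3.065
vertex -1.677 1.223 -1.842
vertex -3.34 0.352 -4.009
endloop
endfacet

endsolid


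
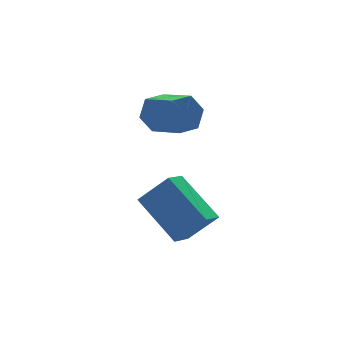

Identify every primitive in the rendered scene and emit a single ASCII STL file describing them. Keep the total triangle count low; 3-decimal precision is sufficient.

solid 
facet normal -0.201 0.912 -0.358
outer loop
vertex -2.404 3.185 -0.123
vertex -2.79 2.874 -0.699
vertex -3.148 3.049 -0.052
endloop
endfacet
facet normal 0.021 0.370 0.929
outer loop
vertex -2.404 3.185 -0.123
vertex -3.148 3.049 -0.052
vertex -2.124 1.918 0.375
endloop
endfacet
facet normal 0.021 0.369 0.929
outer loop
vertex -2.124 1.918 0.375
vertex -3.148 3.049 -0.052
vertex -2.868 1.781 0.446
endloop
endfacet
facet normal 0.202 -0.911 0.358
outer loop
vertex -2.124 1.918 0.375
vertex -2.868 1.781 0.446
vertex -2.51 1.606 -0.201
endloop
endfacet
facet normal -0.202 0.911 -0.358
outer loop
vertex -3.148 3.049 -0.052
vertex -2.79 2.874 -0.699
vertex -3.534 2.737 -0.628
endloop
endfacet
facet normal -0.838 0.029 0.545
outer loop
vertex -3.148 3.049 -0.052
vertex -3.534 2.737 -0.628
vertex -2.868 1.781 0.446
endloop
endfacet
facet normal -0.838 0.029 0.545
outer loop
vertex -2.868 1.781 0.446
vertex -3.534 2.737 -0.628
vertex -3.254 1.47 -0.13
endloop
endfacet
facet normal 0.201 -0.912 0.358
outer loop
vertex -2.868 1.781 0.446
vertex -3.254 1.47 -0.13
vertex -2.51 1.606 -0.201
endloop
endfacet
facet normal -0.202 0.911 -0.358
outer loop
vertex -3.534 2.737 -0.628
vertex -2.79 2.874 -0.699
vertex -3.176 2.562 -1.275
endloop
endfacet
facet normal -0.859 -0.340 -0.383
outer loop
vertex -3.534 2.737 -0.628
vertex -3.176 2.562 -1.275
vertex -3.254 1.47 -0.13
endloop
endfacet
facet normal -0.859 -0.340 -0.383
outer loop
vertex -3.254 1.47 -0.13
vertex -3.176 2.562 -1.275
vertex -2.896 1.295 -0.777
endloop
endfacet
facet normal 0.201 -0.912 0.358
outer loop
vertex -3.254 1.47 -0.13
vertex -2.896 1.295 -0.777
vertex -2.51 1.606 -0.201
endloop
endfacet
facet normal -0.202 0.911 -0.358
outer loop
vertex -3.176 2.562 -1.275
vertex -2.79 2.874 -0.699
vertex -2.432 2.699 -1.346
endloop
endfacet
facet normal -0.021 -0.370 -0.929
outer loop
vertex -3.176 2.562 -1.275
vertex -2.432 2.699 -1.346
vertex -2.896 1.295 -0.777
endloop
endfacet
facet normal -0.021 -0.370 -0.929
outer loop
vertex -2.896 1.295 -0.777
vertex -2.432 2.699 -1.346
vertex -2.152 1.431 -0.848
endloop
endfacet
facet normal 0.201 -0.912 0.358
outer loop
vertex -2.896 1.295 -0.777
vertex -2.152 1.431 -0.848
vertex -2.51 1.606 -0.201
endloop
endfacet
facet normal -0.201 0.912 -0.358
outer loop
vertex -2.432 2.699 -1.346
vertex -2.79 2.874 -0.699
vertex -2.046 3.01 -0.77
endloop
endfacet
facet normal 0.838 -0.029 -0.545
outer loop
vertex -2.432 2.699 -1.346
vertex -2.046 3.01 -0.77
vertex -2.152 1.431 -0.848
endloop
endfacet
facet normal 0.838 -0.029 -0.545
outer loop
vertex -2.152 1.431 -0.848
vertex -2.046 3.01 -0.77
vertex -1.766 1.743 -0.272
endloop
endfacet
facet normal 0.202 -0.911 0.358
outer loop
vertex -2.152 1.431 -0.848
vertex -1.766 1.743 -0.272
vertex -2.51 1.606 -0.201
endloop
endfacet
facet normal -0.201 0.912 -0.358
outer loop
vertex -2.046 3.01 -0.77
vertex -2.79 2.874 -0.699
vertex -2.404 3.185 -0.123
endloop
endfacet
facet normal 0.859 0.340 0.383
outer loop
vertex -2.046 3.01 -0.77
vertex -2.404 3.185 -0.123
vertex -1.766 1.743 -0.272
endloop
endfacet
facet normal 0.859 0.340 0.383
outer loop
vertex -1.766 1.743 -0.272
vertex -2.404 3.185 -0.123
vertex -2.124 1.918 0.375
endloop
endfacet
facet normal 0.202 -0.911 0.358
outer loop
vertex -1.766 1.743 -0.272
vertex -2.124 1.918 0.375
vertex -2.51 1.606 -0.201
endloop
endfacet
facet normal -0.605 0.340 -0.720
outer loop
vertex -4.08 -0.43 -4.394
vertex -4.471 1.205 -3.292
vertex -3.331 0.027 -4.808
endloop
endfacet
facet normal 0.194 -0.814 -0.548
outer loop
vertex -2.489 -0.445 -3.808
vertex -4.08 -0.43 -4.394
vertex -3.331 0.027 -4.808
endloop
endfacet
facet normal -0.606 0.340 -0.720
outer loop
vertex -3.331 0.027 -4.808
vertex -4.471 1.205 -3.292
vertex -3.722 1.663 -3.706
endloop
endfacet
facet normal 0.771 0.472 -0.427
outer loop
vertex -3.722 1.663 -3.706
vertex -2.489 -0.445 -3.808
vertex -3.331 0.027 -4.808
endloop
endfacet
facet normal -0.771 -0.472 0.427
outer loop
vertex -4.08 -0.43 -4.394
vertex -3.629 0.733 -2.292
vertex -4.471 1.205 -3.292
endloop
endfacet
facet normal 0.194 -0.813 -0.548
outer loop
vertex -3.238 -0.903 -3.394
vertex -4.08 -0.43 -4.394
vertex -2.489 -0.445 -3.808
endloop
endfacet
facet normal -0.772 -0.472 0.427
outer loop
vertex -3.238 -0.903 -3.394
vertex -3.629 0.733 -2.292
vertex -4.08 -0.43 -4.394
endloop
endfacet
facet normal -0.195 0.814 0.548
outer loop
vertex -4.471 1.205 -3.292
vertex -3.629 0.733 -2.292
vertex -3.722 1.663 -3.706
endloop
endfacet
facet normal 0.772 0.472 -0.426
outer loop
vertex -2.88 1.19 -2.706
vertex -2.489 -0.445 -3.808
vertex -3.722 1.663 -3.706
endloop
endfacet
facet normal -0.194 0.814 0.548
outer loop
vertex -3.722 1.663 -3.706
vertex -3.629 0.733 -2.292
vertex -2.88 1.19 -2.706
endloop
endfacet
facet normal 0.606 -0.340 0.719
outer loop
vertex -2.88 1.19 -2.706
vertex -3.238 -0.903 -3.394
vertex -2.489 -0.445 -3.808
endloop
endfacet
facet normal 0.605 -0.340 0.720
outer loop
vertex -3.629 0.733 -2.292
vertex -3.238 -0.903 -3.394
vertex -2.88 1.19 -2.706
endloop
endfacet

endsolid


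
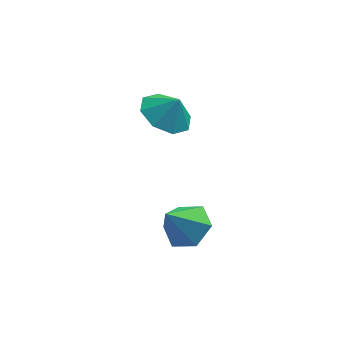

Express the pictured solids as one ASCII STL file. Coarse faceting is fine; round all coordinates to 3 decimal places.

solid 
facet normal -0.484 0.075 -0.872
outer loop
vertex 2.231 2.852 2.509
vertex 1.421 3.349 3.001
vertex 2.326 3.665 2.526
endloop
endfacet
facet normal 0.961 -0.118 0.251
outer loop
vertex 2.231 2.852 2.509
vertex 2.326 3.665 2.526
vertex 1.919 3.271 3.899
endloop
endfacet
facet normal -0.484 0.076 -0.872
outer loop
vertex 2.326 3.665 2.526
vertex 1.421 3.349 3.001
vertex 1.891 4.293 2.822
endloop
endfacet
facet normal 0.837 0.408 0.365
outer loop
vertex 2.326 3.665 2.526
vertex 1.891 4.293 2.822
vertex 1.919 3.271 3.899
endloop
endfacet
facet normal -0.483 0.075 -0.872
outer loop
vertex 1.891 4.293 2.822
vertex 1.421 3.349 3.001
vertex 1.18 4.368 3.222
endloop
endfacet
facet normal 0.419 0.664 0.619
outer loop
vertex 1.891 4.293 2.822
vertex 1.18 4.368 3.222
vertex 1.919 3.271 3.899
endloop
endfacet
facet normal -0.484 0.075 -0.872
outer loop
vertex 1.18 4.368 3.222
vertex 1.421 3.349 3.001
vertex 0.611 3.845 3.493
endloop
endfacet
facet normal -0.049 0.501 0.864
outer loop
vertex 1.18 4.368 3.222
vertex 0.611 3.845 3.493
vertex 1.919 3.271 3.899
endloop
endfacet
facet normal -0.484 0.075 -0.872
outer loop
vertex 0.611 3.845 3.493
vertex 1.421 3.349 3.001
vertex 0.516 3.032 3.476
endloop
endfacet
facet normal -0.291 0.014 0.957
outer loop
vertex 0.611 3.845 3.493
vertex 0.516 3.032 3.476
vertex 1.919 3.271 3.899
endloop
endfacet
facet normal -0.484 0.076 -0.872
outer loop
vertex 0.516 3.032 3.476
vertex 1.421 3.349 3.001
vertex 0.951 2.404 3.18
endloop
endfacet
facet normal -0.167 -0.512 0.842
outer loop
vertex 0.516 3.032 3.476
vertex 0.951 2.404 3.18
vertex 1.919 3.271 3.899
endloop
endfacet
facet normal -0.483 0.075 -0.872
outer loop
vertex 0.951 2.404 3.18
vertex 1.421 3.349 3.001
vertex 1.661 2.33 2.78
endloop
endfacet
facet normal 0.251 -0.769 0.588
outer loop
vertex 0.951 2.404 3.18
vertex 1.661 2.33 2.78
vertex 1.919 3.271 3.899
endloop
endfacet
facet normal -0.484 0.075 -0.872
outer loop
vertex 1.661 2.33 2.78
vertex 1.421 3.349 3.001
vertex 2.231 2.852 2.509
endloop
endfacet
facet normal 0.718 -0.605 0.344
outer loop
vertex 1.661 2.33 2.78
vertex 2.231 2.852 2.509
vertex 1.919 3.271 3.899
endloop
endfacet
facet normal 0.490 0.314 -0.813
outer loop
vertex 2.742 1.74 -0.98
vertex 2.172 1.138 -1.556
vertex 1.876 2.085 -1.368
endloop
endfacet
facet normal -0.092 0.633 0.769
outer loop
vertex 2.742 1.74 -0.98
vertex 1.876 2.085 -1.368
vertex 1.368 0.622 -0.224
endloop
endfacet
facet normal 0.490 0.315 -0.813
outer loop
vertex 1.876 2.085 -1.368
vertex 2.172 1.138 -1.556
vertex 1.306 1.483 -1.945
endloop
endfacet
facet normal -0.817 0.504 0.281
outer loop
vertex 1.876 2.085 -1.368
vertex 1.306 1.483 -1.945
vertex 1.368 0.622 -0.224
endloop
endfacet
facet normal 0.490 0.315 -0.813
outer loop
vertex 1.306 1.483 -1.945
vertex 2.172 1.138 -1.556
vertex 1.602 0.536 -2.133
endloop
endfacet
facet normal -0.955 -0.278 -0.105
outer loop
vertex 1.306 1.483 -1.945
vertex 1.602 0.536 -2.133
vertex 1.368 0.622 -0.224
endloop
endfacet
facet normal 0.490 0.315 -0.813
outer loop
vertex 1.602 0.536 -2.133
vertex 2.172 1.138 -1.556
vertex 2.468 0.191 -1.745
endloop
endfacet
facet normal -0.369 -0.930 -0.003
outer loop
vertex 1.602 0.536 -2.133
vertex 2.468 0.191 -1.745
vertex 1.368 0.622 -0.224
endloop
endfacet
facet normal 0.490 0.315 -0.813
outer loop
vertex 2.468 0.191 -1.745
vertex 2.172 1.138 -1.556
vertex 3.038 0.793 -1.168
endloop
endfacet
facet normal 0.355 -0.800 0.484
outer loop
vertex 2.468 0.191 -1.745
vertex 3.038 0.793 -1.168
vertex 1.368 0.622 -0.224
endloop
endfacet
facet normal 0.490 0.314 -0.813
outer loop
vertex 3.038 0.793 -1.168
vertex 2.172 1.138 -1.556
vertex 2.742 1.74 -0.98
endloop
endfacet
facet normal 0.493 -0.018 0.870
outer loop
vertex 3.038 0.793 -1.168
vertex 2.742 1.74 -0.98
vertex 1.368 0.622 -0.224
endloop
endfacet

endsolid


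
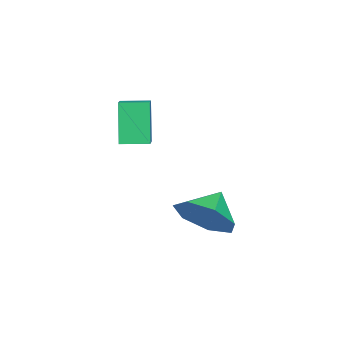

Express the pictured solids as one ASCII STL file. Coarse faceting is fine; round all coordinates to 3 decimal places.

solid 
facet normal 0.809 -0.183 -0.558
outer loop
vertex -1.098 2.044 -1.942
vertex -1.561 2.398 -2.73
vertex -1.005 2.878 -2.081
endloop
endfacet
facet normal -0.052 0.170 0.984
outer loop
vertex -1.098 2.044 -1.942
vertex -1.005 2.878 -2.081
vertex -2.459 2.602 -2.11
endloop
endfacet
facet normal 0.810 -0.184 -0.557
outer loop
vertex -1.005 2.878 -2.081
vertex -1.561 2.398 -2.73
vertex -1.33 3.35 -2.709
endloop
endfacet
facet normal -0.155 0.749 0.644
outer loop
vertex -1.005 2.878 -2.081
vertex -1.33 3.35 -2.709
vertex -2.459 2.602 -2.11
endloop
endfacet
facet normal 0.809 -0.184 -0.558
outer loop
vertex -1.33 3.35 -2.709
vertex -1.561 2.398 -2.73
vertex -1.829 3.106 -3.352
endloop
endfacet
facet normal -0.520 0.850 0.081
outer loop
vertex -1.33 3.35 -2.709
vertex -1.829 3.106 -3.352
vertex -2.459 2.602 -2.11
endloop
endfacet
facet normal 0.809 -0.184 -0.558
outer loop
vertex -1.829 3.106 -3.352
vertex -1.561 2.398 -2.73
vertex -2.126 2.328 -3.527
endloop
endfacet
facet normal -0.873 0.397 -0.282
outer loop
vertex -1.829 3.106 -3.352
vertex -2.126 2.328 -3.527
vertex -2.459 2.602 -2.11
endloop
endfacet
facet normal 0.809 -0.185 -0.558
outer loop
vertex -2.126 2.328 -3.527
vertex -1.561 2.398 -2.73
vertex -1.998 1.603 -3.101
endloop
endfacet
facet normal -0.948 -0.268 -0.171
outer loop
vertex -2.126 2.328 -3.527
vertex -1.998 1.603 -3.101
vertex -2.459 2.602 -2.11
endloop
endfacet
facet normal 0.809 -0.184 -0.558
outer loop
vertex -1.998 1.603 -3.101
vertex -1.561 2.398 -2.73
vertex -1.54 1.477 -2.396
endloop
endfacet
facet normal -0.688 -0.646 0.331
outer loop
vertex -1.998 1.603 -3.101
vertex -1.54 1.477 -2.396
vertex -2.459 2.602 -2.11
endloop
endfacet
facet normal 0.809 -0.184 -0.558
outer loop
vertex -1.54 1.477 -2.396
vertex -1.561 2.398 -2.73
vertex -1.098 2.044 -1.942
endloop
endfacet
facet normal -0.289 -0.451 0.844
outer loop
vertex -1.54 1.477 -2.396
vertex -1.098 2.044 -1.942
vertex -2.459 2.602 -2.11
endloop
endfacet
facet normal -0.891 -0.290 -0.349
outer loop
vertex -3.044 -0.631 0.768
vertex -3.322 0.204 0.784
vertex -2.558 -0.443 -0.628
endloop
endfacet
facet normal 0.316 -0.949 -0.018
outer loop
vertex -1.578 -0.124 -0.244
vertex -3.044 -0.631 0.768
vertex -2.558 -0.443 -0.628
endloop
endfacet
facet normal -0.891 -0.290 -0.349
outer loop
vertex -2.558 -0.443 -0.628
vertex -3.322 0.204 0.784
vertex -2.836 0.392 -0.612
endloop
endfacet
facet normal 0.326 0.126 -0.937
outer loop
vertex -2.836 0.392 -0.612
vertex -1.578 -0.124 -0.244
vertex -2.558 -0.443 -0.628
endloop
endfacet
facet normal -0.326 -0.126 0.937
outer loop
vertex -3.044 -0.631 0.768
vertex -2.342 0.523 1.168
vertex -3.322 0.204 0.784
endloop
endfacet
facet normal 0.316 -0.949 -0.018
outer loop
vertex -2.064 -0.312 1.152
vertex -3.044 -0.631 0.768
vertex -1.578 -0.124 -0.244
endloop
endfacet
facet normal -0.326 -0.126 0.937
outer loop
vertex -2.064 -0.312 1.152
vertex -2.342 0.523 1.168
vertex -3.044 -0.631 0.768
endloop
endfacet
facet normal -0.316 0.949 0.018
outer loop
vertex -3.322 0.204 0.784
vertex -2.342 0.523 1.168
vertex -2.836 0.392 -0.612
endloop
endfacet
facet normal 0.326 0.126 -0.937
outer loop
vertex -1.856 0.711 -0.228
vertex -1.578 -0.124 -0.244
vertex -2.836 0.392 -0.612
endloop
endfacet
facet normal -0.316 0.949 0.018
outer loop
vertex -2.836 0.392 -0.612
vertex -2.342 0.523 1.168
vertex -1.856 0.711 -0.228
endloop
endfacet
facet normal 0.891 0.290 0.349
outer loop
vertex -1.856 0.711 -0.228
vertex -2.064 -0.312 1.152
vertex -1.578 -0.124 -0.244
endloop
endfacet
facet normal 0.891 0.290 0.349
outer loop
vertex -2.342 0.523 1.168
vertex -2.064 -0.312 1.152
vertex -1.856 0.711 -0.228
endloop
endfacet

endsolid


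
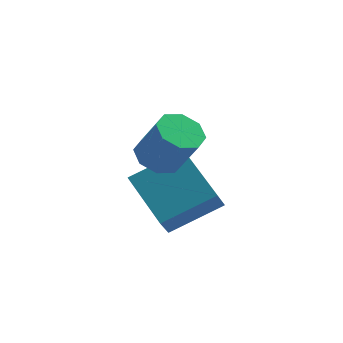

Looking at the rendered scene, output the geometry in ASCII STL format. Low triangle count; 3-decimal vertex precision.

solid 
facet normal -0.459 0.789 0.408
outer loop
vertex -3.355 -1.939 -0.017
vertex -1.754 -1.434 0.808
vertex -3.131 -1.42 -0.768
endloop
endfacet
facet normal -0.856 -0.269 -0.441
outer loop
vertex -2.186 -3.046 -1.608
vertex -3.355 -1.939 -0.017
vertex -3.131 -1.42 -0.768
endloop
endfacet
facet normal -0.460 0.789 0.409
outer loop
vertex -3.131 -1.42 -0.768
vertex -1.754 -1.434 0.808
vertex -1.531 -0.915 0.057
endloop
endfacet
facet normal 0.238 0.551 -0.799
outer loop
vertex -1.531 -0.915 0.057
vertex -2.186 -3.046 -1.608
vertex -3.131 -1.42 -0.768
endloop
endfacet
facet normal -0.238 -0.551 0.800
outer loop
vertex -3.355 -1.939 -0.017
vertex -0.809 -3.06 -0.032
vertex -1.754 -1.434 0.808
endloop
endfacet
facet normal -0.856 -0.270 -0.441
outer loop
vertex -2.409 -3.565 -0.857
vertex -3.355 -1.939 -0.017
vertex -2.186 -3.046 -1.608
endloop
endfacet
facet normal -0.238 -0.552 0.799
outer loop
vertex -2.409 -3.565 -0.857
vertex -0.809 -3.06 -0.032
vertex -3.355 -1.939 -0.017
endloop
endfacet
facet normal 0.856 0.270 0.441
outer loop
vertex -1.754 -1.434 0.808
vertex -0.809 -3.06 -0.032
vertex -1.531 -0.915 0.057
endloop
endfacet
facet normal 0.238 0.552 -0.799
outer loop
vertex -0.585 -2.541 -0.783
vertex -2.186 -3.046 -1.608
vertex -1.531 -0.915 0.057
endloop
endfacet
facet normal 0.856 0.270 0.442
outer loop
vertex -1.531 -0.915 0.057
vertex -0.809 -3.06 -0.032
vertex -0.585 -2.541 -0.783
endloop
endfacet
facet normal 0.459 -0.789 -0.409
outer loop
vertex -0.585 -2.541 -0.783
vertex -2.409 -3.565 -0.857
vertex -2.186 -3.046 -1.608
endloop
endfacet
facet normal 0.459 -0.789 -0.408
outer loop
vertex -0.809 -3.06 -0.032
vertex -2.409 -3.565 -0.857
vertex -0.585 -2.541 -0.783
endloop
endfacet
facet normal -0.424 0.292 -0.858
outer loop
vertex -1.783 -2.716 1.123
vertex -2.471 -2.789 1.438
vertex -1.964 -2.226 1.379
endloop
endfacet
facet normal 0.851 0.453 -0.265
outer loop
vertex -1.783 -2.716 1.123
vertex -1.964 -2.226 1.379
vertex -1.141 -3.158 2.428
endloop
endfacet
facet normal 0.851 0.453 -0.265
outer loop
vertex -1.141 -3.158 2.428
vertex -1.964 -2.226 1.379
vertex -1.322 -2.668 2.684
endloop
endfacet
facet normal 0.423 -0.292 0.858
outer loop
vertex -1.141 -3.158 2.428
vertex -1.322 -2.668 2.684
vertex -1.829 -3.231 2.742
endloop
endfacet
facet normal -0.422 0.290 -0.859
outer loop
vertex -1.964 -2.226 1.379
vertex -2.471 -2.789 1.438
vertex -2.442 -2.065 1.668
endloop
endfacet
facet normal 0.382 0.916 0.122
outer loop
vertex -1.964 -2.226 1.379
vertex -2.442 -2.065 1.668
vertex -1.322 -2.668 2.684
endloop
endfacet
facet normal 0.382 0.916 0.122
outer loop
vertex -1.322 -2.668 2.684
vertex -2.442 -2.065 1.668
vertex -1.8 -2.507 2.973
endloop
endfacet
facet normal 0.421 -0.291 0.859
outer loop
vertex -1.322 -2.668 2.684
vertex -1.8 -2.507 2.973
vertex -1.829 -3.231 2.742
endloop
endfacet
facet normal -0.423 0.290 -0.858
outer loop
vertex -2.442 -2.065 1.668
vertex -2.471 -2.789 1.438
vertex -2.937 -2.329 1.823
endloop
endfacet
facet normal -0.312 0.843 0.439
outer loop
vertex -2.442 -2.065 1.668
vertex -2.937 -2.329 1.823
vertex -1.8 -2.507 2.973
endloop
endfacet
facet normal -0.312 0.843 0.439
outer loop
vertex -1.8 -2.507 2.973
vertex -2.937 -2.329 1.823
vertex -2.295 -2.771 3.128
endloop
endfacet
facet normal 0.424 -0.291 0.858
outer loop
vertex -1.8 -2.507 2.973
vertex -2.295 -2.771 3.128
vertex -1.829 -3.231 2.742
endloop
endfacet
facet normal -0.423 0.290 -0.859
outer loop
vertex -2.937 -2.329 1.823
vertex -2.471 -2.789 1.438
vertex -3.159 -2.862 1.752
endloop
endfacet
facet normal -0.822 0.276 0.498
outer loop
vertex -2.937 -2.329 1.823
vertex -3.159 -2.862 1.752
vertex -2.295 -2.771 3.128
endloop
endfacet
facet normal -0.822 0.276 0.498
outer loop
vertex -2.295 -2.771 3.128
vertex -3.159 -2.862 1.752
vertex -2.517 -3.304 3.057
endloop
endfacet
facet normal 0.424 -0.291 0.858
outer loop
vertex -2.295 -2.771 3.128
vertex -2.517 -3.304 3.057
vertex -1.829 -3.231 2.742
endloop
endfacet
facet normal -0.423 0.292 -0.858
outer loop
vertex -3.159 -2.862 1.752
vertex -2.471 -2.789 1.438
vertex -2.978 -3.352 1.496
endloop
endfacet
facet normal -0.851 -0.453 0.265
outer loop
vertex -3.159 -2.862 1.752
vertex -2.978 -3.352 1.496
vertex -2.517 -3.304 3.057
endloop
endfacet
facet normal -0.851 -0.453 0.265
outer loop
vertex -2.517 -3.304 3.057
vertex -2.978 -3.352 1.496
vertex -2.336 -3.794 2.801
endloop
endfacet
facet normal 0.424 -0.292 0.858
outer loop
vertex -2.517 -3.304 3.057
vertex -2.336 -3.794 2.801
vertex -1.829 -3.231 2.742
endloop
endfacet
facet normal -0.421 0.291 -0.859
outer loop
vertex -2.978 -3.352 1.496
vertex -2.471 -2.789 1.438
vertex -2.5 -3.513 1.207
endloop
endfacet
facet normal -0.382 -0.916 -0.122
outer loop
vertex -2.978 -3.352 1.496
vertex -2.5 -3.513 1.207
vertex -2.336 -3.794 2.801
endloop
endfacet
facet normal -0.382 -0.916 -0.122
outer loop
vertex -2.336 -3.794 2.801
vertex -2.5 -3.513 1.207
vertex -1.858 -3.955 2.512
endloop
endfacet
facet normal 0.422 -0.290 0.859
outer loop
vertex -2.336 -3.794 2.801
vertex -1.858 -3.955 2.512
vertex -1.829 -3.231 2.742
endloop
endfacet
facet normal -0.424 0.291 -0.858
outer loop
vertex -2.5 -3.513 1.207
vertex -2.471 -2.789 1.438
vertex -2.005 -3.249 1.052
endloop
endfacet
facet normal 0.312 -0.843 -0.439
outer loop
vertex -2.5 -3.513 1.207
vertex -2.005 -3.249 1.052
vertex -1.858 -3.955 2.512
endloop
endfacet
facet normal 0.312 -0.843 -0.439
outer loop
vertex -1.858 -3.955 2.512
vertex -2.005 -3.249 1.052
vertex -1.363 -3.691 2.357
endloop
endfacet
facet normal 0.423 -0.290 0.858
outer loop
vertex -1.858 -3.955 2.512
vertex -1.363 -3.691 2.357
vertex -1.829 -3.231 2.742
endloop
endfacet
facet normal -0.424 0.291 -0.858
outer loop
vertex -2.005 -3.249 1.052
vertex -2.471 -2.789 1.438
vertex -1.783 -2.716 1.123
endloop
endfacet
facet normal 0.822 -0.276 -0.498
outer loop
vertex -2.005 -3.249 1.052
vertex -1.783 -2.716 1.123
vertex -1.363 -3.691 2.357
endloop
endfacet
facet normal 0.822 -0.276 -0.498
outer loop
vertex -1.363 -3.691 2.357
vertex -1.783 -2.716 1.123
vertex -1.141 -3.158 2.428
endloop
endfacet
facet normal 0.423 -0.290 0.859
outer loop
vertex -1.363 -3.691 2.357
vertex -1.141 -3.158 2.428
vertex -1.829 -3.231 2.742
endloop
endfacet

endsolid


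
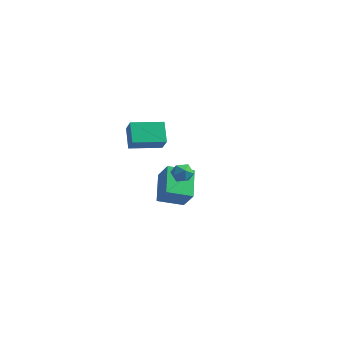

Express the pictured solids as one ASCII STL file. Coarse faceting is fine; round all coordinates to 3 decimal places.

solid 
facet normal -0.527 0.261 -0.809
outer loop
vertex -0.965 2.806 -3.775
vertex -1.702 4.349 -2.797
vertex 0.256 3.71 -4.28
endloop
endfacet
facet normal 0.374 -0.783 -0.497
outer loop
vertex 1.062 3.311 -3.043
vertex -0.965 2.806 -3.775
vertex 0.256 3.71 -4.28
endloop
endfacet
facet normal -0.527 0.260 -0.809
outer loop
vertex 0.256 3.71 -4.28
vertex -1.702 4.349 -2.797
vertex -0.482 5.252 -3.302
endloop
endfacet
facet normal 0.763 0.565 -0.315
outer loop
vertex -0.482 5.252 -3.302
vertex 1.062 3.311 -3.043
vertex 0.256 3.71 -4.28
endloop
endfacet
facet normal -0.763 -0.564 0.315
outer loop
vertex -0.965 2.806 -3.775
vertex -0.896 3.95 -1.56
vertex -1.702 4.349 -2.797
endloop
endfacet
facet normal 0.374 -0.783 -0.496
outer loop
vertex -0.158 2.408 -2.538
vertex -0.965 2.806 -3.775
vertex 1.062 3.311 -3.043
endloop
endfacet
facet normal -0.762 -0.565 0.316
outer loop
vertex -0.158 2.408 -2.538
vertex -0.896 3.95 -1.56
vertex -0.965 2.806 -3.775
endloop
endfacet
facet normal -0.374 0.783 0.496
outer loop
vertex -1.702 4.349 -2.797
vertex -0.896 3.95 -1.56
vertex -0.482 5.252 -3.302
endloop
endfacet
facet normal 0.763 0.564 -0.316
outer loop
vertex 0.325 4.854 -2.065
vertex 1.062 3.311 -3.043
vertex -0.482 5.252 -3.302
endloop
endfacet
facet normal -0.375 0.783 0.496
outer loop
vertex -0.482 5.252 -3.302
vertex -0.896 3.95 -1.56
vertex 0.325 4.854 -2.065
endloop
endfacet
facet normal 0.528 -0.261 0.809
outer loop
vertex 0.325 4.854 -2.065
vertex -0.158 2.408 -2.538
vertex 1.062 3.311 -3.043
endloop
endfacet
facet normal 0.527 -0.261 0.809
outer loop
vertex -0.896 3.95 -1.56
vertex -0.158 2.408 -2.538
vertex 0.325 4.854 -2.065
endloop
endfacet
facet normal -0.457 0.425 -0.781
outer loop
vertex -1.112 -0.217 3.823
vertex 0.283 0.936 3.634
vertex -0.494 -1.103 2.98
endloop
endfacet
facet normal -0.766 -0.634 0.104
outer loop
vertex 0.037 -1.596 3.886
vertex -1.112 -0.217 3.823
vertex -0.494 -1.103 2.98
endloop
endfacet
facet normal -0.457 0.425 -0.782
outer loop
vertex -0.494 -1.103 2.98
vertex 0.283 0.936 3.634
vertex 0.902 0.05 2.791
endloop
endfacet
facet normal 0.451 -0.646 -0.616
outer loop
vertex 0.902 0.05 2.791
vertex 0.037 -1.596 3.886
vertex -0.494 -1.103 2.98
endloop
endfacet
facet normal -0.451 0.646 0.616
outer loop
vertex -1.112 -0.217 3.823
vertex 0.814 0.443 4.54
vertex 0.283 0.936 3.634
endloop
endfacet
facet normal -0.766 -0.634 0.103
outer loop
vertex -0.582 -0.71 4.729
vertex -1.112 -0.217 3.823
vertex 0.037 -1.596 3.886
endloop
endfacet
facet normal -0.451 0.647 0.615
outer loop
vertex -0.582 -0.71 4.729
vertex 0.814 0.443 4.54
vertex -1.112 -0.217 3.823
endloop
endfacet
facet normal 0.766 0.634 -0.104
outer loop
vertex 0.283 0.936 3.634
vertex 0.814 0.443 4.54
vertex 0.902 0.05 2.791
endloop
endfacet
facet normal 0.451 -0.646 -0.616
outer loop
vertex 1.432 -0.443 3.697
vertex 0.037 -1.596 3.886
vertex 0.902 0.05 2.791
endloop
endfacet
facet normal 0.767 0.634 -0.104
outer loop
vertex 0.902 0.05 2.791
vertex 0.814 0.443 4.54
vertex 1.432 -0.443 3.697
endloop
endfacet
facet normal 0.457 -0.425 0.782
outer loop
vertex 1.432 -0.443 3.697
vertex -0.582 -0.71 4.729
vertex 0.037 -1.596 3.886
endloop
endfacet
facet normal 0.457 -0.425 0.782
outer loop
vertex 0.814 0.443 4.54
vertex -0.582 -0.71 4.729
vertex 1.432 -0.443 3.697
endloop
endfacet
facet normal -0.370 0.444 0.816
outer loop
vertex 2.286 -0.684 2.289
vertex 2.394 -1.236 2.638
vertex 2.865 -0.772 2.599
endloop
endfacet
facet normal -0.065 0.922 0.382
outer loop
vertex 2.286 -0.684 2.289
vertex 2.865 -0.772 2.599
vertex 2.852 -0.519 1.987
endloop
endfacet
facet normal -0.392 0.885 -0.251
outer loop
vertex 2.286 -0.684 2.289
vertex 2.852 -0.519 1.987
vertex 2.374 -0.827 1.648
endloop
endfacet
facet normal -0.898 0.386 -0.209
outer loop
vertex 2.286 -0.684 2.289
vertex 2.374 -0.827 1.648
vertex 2.09 -1.27 2.05
endloop
endfacet
facet normal -0.885 0.112 0.451
outer loop
vertex 2.286 -0.684 2.289
vertex 2.09 -1.27 2.05
vertex 2.394 -1.236 2.638
endloop
endfacet
facet normal 0.617 0.732 0.289
outer loop
vertex 2.852 -0.519 1.987
vertex 2.865 -0.772 2.599
vertex 3.31 -0.97 2.15
endloop
endfacet
facet normal 0.123 -0.042 0.991
outer loop
vertex 2.865 -0.772 2.599
vertex 2.394 -1.236 2.638
vertex 3.026 -1.413 2.552
endloop
endfacet
facet normal -0.711 -0.577 0.401
outer loop
vertex 2.394 -1.236 2.638
vertex 2.09 -1.27 2.05
vertex 2.548 -1.721 2.213
endloop
endfacet
facet normal -0.733 -0.135 -0.667
outer loop
vertex 2.09 -1.27 2.05
vertex 2.374 -0.827 1.648
vertex 2.535 -1.468 1.601
endloop
endfacet
facet normal 0.088 0.672 -0.735
outer loop
vertex 2.374 -0.827 1.648
vertex 2.852 -0.519 1.987
vertex 3.006 -1.004 1.562
endloop
endfacet
facet normal 0.898 -0.386 0.209
outer loop
vertex 3.114 -1.556 1.911
vertex 3.31 -0.97 2.15
vertex 3.026 -1.413 2.552
endloop
endfacet
facet normal 0.392 -0.885 0.251
outer loop
vertex 3.114 -1.556 1.911
vertex 3.026 -1.413 2.552
vertex 2.548 -1.721 2.213
endloop
endfacet
facet normal 0.065 -0.922 -0.382
outer loop
vertex 3.114 -1.556 1.911
vertex 2.548 -1.721 2.213
vertex 2.535 -1.468 1.601
endloop
endfacet
facet normal 0.370 -0.444 -0.816
outer loop
vertex 3.114 -1.556 1.911
vertex 2.535 -1.468 1.601
vertex 3.006 -1.004 1.562
endloop
endfacet
facet normal 0.885 -0.112 -0.451
outer loop
vertex 3.114 -1.556 1.911
vertex 3.006 -1.004 1.562
vertex 3.31 -0.97 2.15
endloop
endfacet
facet normal 0.733 0.135 0.667
outer loop
vertex 3.026 -1.413 2.552
vertex 3.31 -0.97 2.15
vertex 2.865 -0.772 2.599
endloop
endfacet
facet normal -0.088 -0.672 0.735
outer loop
vertex 2.548 -1.721 2.213
vertex 3.026 -1.413 2.552
vertex 2.394 -1.236 2.638
endloop
endfacet
facet normal -0.617 -0.732 -0.289
outer loop
vertex 2.535 -1.468 1.601
vertex 2.548 -1.721 2.213
vertex 2.09 -1.27 2.05
endloop
endfacet
facet normal -0.123 0.042 -0.991
outer loop
vertex 3.006 -1.004 1.562
vertex 2.535 -1.468 1.601
vertex 2.374 -0.827 1.648
endloop
endfacet
facet normal 0.711 0.577 -0.401
outer loop
vertex 3.31 -0.97 2.15
vertex 3.006 -1.004 1.562
vertex 2.852 -0.519 1.987
endloop
endfacet

endsolid


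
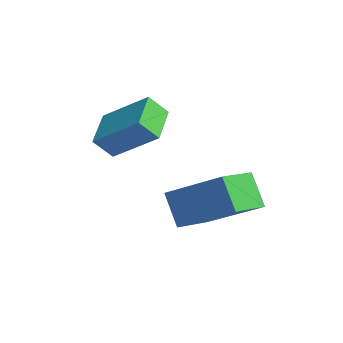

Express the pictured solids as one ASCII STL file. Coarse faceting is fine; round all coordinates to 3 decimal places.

solid 
facet normal -0.577 -0.579 -0.576
outer loop
vertex 0.327 -0.756 3.193
vertex -0.803 -0.094 3.66
vertex 0.397 -0.173 2.537
endloop
endfacet
facet normal 0.812 -0.476 -0.337
outer loop
vertex 1.443 0.874 3.58
vertex 0.327 -0.756 3.193
vertex 0.397 -0.173 2.537
endloop
endfacet
facet normal -0.578 -0.578 -0.577
outer loop
vertex 0.397 -0.173 2.537
vertex -0.803 -0.094 3.66
vertex -0.732 0.489 3.005
endloop
endfacet
facet normal 0.080 0.662 -0.745
outer loop
vertex -0.732 0.489 3.005
vertex 1.443 0.874 3.58
vertex 0.397 -0.173 2.537
endloop
endfacet
facet normal -0.080 -0.662 0.745
outer loop
vertex 0.327 -0.756 3.193
vertex 0.243 0.953 4.703
vertex -0.803 -0.094 3.66
endloop
endfacet
facet normal 0.812 -0.476 -0.336
outer loop
vertex 1.372 0.291 4.235
vertex 0.327 -0.756 3.193
vertex 1.443 0.874 3.58
endloop
endfacet
facet normal -0.079 -0.662 0.745
outer loop
vertex 1.372 0.291 4.235
vertex 0.243 0.953 4.703
vertex 0.327 -0.756 3.193
endloop
endfacet
facet normal -0.812 0.477 0.336
outer loop
vertex -0.803 -0.094 3.66
vertex 0.243 0.953 4.703
vertex -0.732 0.489 3.005
endloop
endfacet
facet normal 0.080 0.662 -0.745
outer loop
vertex 0.313 1.536 4.047
vertex 1.443 0.874 3.58
vertex -0.732 0.489 3.005
endloop
endfacet
facet normal -0.812 0.476 0.336
outer loop
vertex -0.732 0.489 3.005
vertex 0.243 0.953 4.703
vertex 0.313 1.536 4.047
endloop
endfacet
facet normal 0.577 0.578 0.577
outer loop
vertex 0.313 1.536 4.047
vertex 1.372 0.291 4.235
vertex 1.443 0.874 3.58
endloop
endfacet
facet normal 0.578 0.578 0.576
outer loop
vertex 0.243 0.953 4.703
vertex 1.372 0.291 4.235
vertex 0.313 1.536 4.047
endloop
endfacet
facet normal -0.646 -0.564 -0.515
outer loop
vertex 1.433 1.029 1.348
vertex 0.7 2.192 0.993
vertex 2.159 1.164 0.29
endloop
endfacet
facet normal 0.516 -0.819 0.250
outer loop
vertex 3.56 2.388 1.407
vertex 1.433 1.029 1.348
vertex 2.159 1.164 0.29
endloop
endfacet
facet normal -0.646 -0.564 -0.515
outer loop
vertex 2.159 1.164 0.29
vertex 0.7 2.192 0.993
vertex 1.426 2.327 -0.065
endloop
endfacet
facet normal 0.563 0.104 -0.820
outer loop
vertex 1.426 2.327 -0.065
vertex 3.56 2.388 1.407
vertex 2.159 1.164 0.29
endloop
endfacet
facet normal -0.563 -0.104 0.820
outer loop
vertex 1.433 1.029 1.348
vertex 2.101 3.416 2.11
vertex 0.7 2.192 0.993
endloop
endfacet
facet normal 0.516 -0.819 0.250
outer loop
vertex 2.834 2.253 2.465
vertex 1.433 1.029 1.348
vertex 3.56 2.388 1.407
endloop
endfacet
facet normal -0.563 -0.104 0.820
outer loop
vertex 2.834 2.253 2.465
vertex 2.101 3.416 2.11
vertex 1.433 1.029 1.348
endloop
endfacet
facet normal -0.516 0.819 -0.250
outer loop
vertex 0.7 2.192 0.993
vertex 2.101 3.416 2.11
vertex 1.426 2.327 -0.065
endloop
endfacet
facet normal 0.563 0.104 -0.820
outer loop
vertex 2.827 3.551 1.052
vertex 3.56 2.388 1.407
vertex 1.426 2.327 -0.065
endloop
endfacet
facet normal -0.516 0.819 -0.250
outer loop
vertex 1.426 2.327 -0.065
vertex 2.101 3.416 2.11
vertex 2.827 3.551 1.052
endloop
endfacet
facet normal 0.646 0.564 0.515
outer loop
vertex 2.827 3.551 1.052
vertex 2.834 2.253 2.465
vertex 3.56 2.388 1.407
endloop
endfacet
facet normal 0.646 0.564 0.515
outer loop
vertex 2.101 3.416 2.11
vertex 2.834 2.253 2.465
vertex 2.827 3.551 1.052
endloop
endfacet

endsolid


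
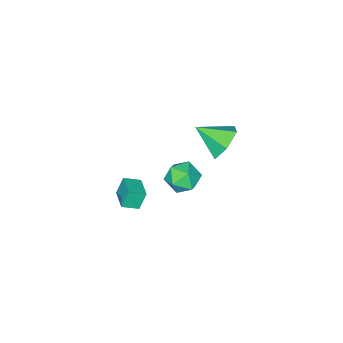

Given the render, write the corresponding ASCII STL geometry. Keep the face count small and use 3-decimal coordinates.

solid 
facet normal -0.431 0.744 -0.510
outer loop
vertex -2.52 1.01 3.827
vertex -3.069 0.381 3.373
vertex -3.365 0.768 4.189
endloop
endfacet
facet normal 0.344 0.177 0.922
outer loop
vertex -2.52 1.01 3.827
vertex -3.365 0.768 4.189
vertex -2.431 -0.721 4.127
endloop
endfacet
facet normal -0.431 0.744 -0.510
outer loop
vertex -3.365 0.768 4.189
vertex -3.069 0.381 3.373
vertex -3.914 0.139 3.735
endloop
endfacet
facet normal -0.396 -0.285 0.873
outer loop
vertex -3.365 0.768 4.189
vertex -3.914 0.139 3.735
vertex -2.431 -0.721 4.127
endloop
endfacet
facet normal -0.431 0.744 -0.510
outer loop
vertex -3.914 0.139 3.735
vertex -3.069 0.381 3.373
vertex -3.618 -0.248 2.919
endloop
endfacet
facet normal -0.530 -0.824 0.198
outer loop
vertex -3.914 0.139 3.735
vertex -3.618 -0.248 2.919
vertex -2.431 -0.721 4.127
endloop
endfacet
facet normal -0.432 0.744 -0.509
outer loop
vertex -3.618 -0.248 2.919
vertex -3.069 0.381 3.373
vertex -2.774 -0.006 2.557
endloop
endfacet
facet normal 0.075 -0.901 -0.427
outer loop
vertex -3.618 -0.248 2.919
vertex -2.774 -0.006 2.557
vertex -2.431 -0.721 4.127
endloop
endfacet
facet normal -0.432 0.744 -0.509
outer loop
vertex -2.774 -0.006 2.557
vertex -3.069 0.381 3.373
vertex -2.225 0.623 3.011
endloop
endfacet
facet normal 0.815 -0.439 -0.378
outer loop
vertex -2.774 -0.006 2.557
vertex -2.225 0.623 3.011
vertex -2.431 -0.721 4.127
endloop
endfacet
facet normal -0.432 0.744 -0.509
outer loop
vertex -2.225 0.623 3.011
vertex -3.069 0.381 3.373
vertex -2.52 1.01 3.827
endloop
endfacet
facet normal 0.950 0.100 0.296
outer loop
vertex -2.225 0.623 3.011
vertex -2.52 1.01 3.827
vertex -2.431 -0.721 4.127
endloop
endfacet
facet normal -0.486 0.453 0.748
outer loop
vertex -2.934 -0.789 0.242
vertex -2.879 -1.526 0.724
vertex -2.24 -0.919 0.772
endloop
endfacet
facet normal -0.108 0.924 0.368
outer loop
vertex -2.934 -0.789 0.242
vertex -2.24 -0.919 0.772
vertex -2.122 -0.583 -0.037
endloop
endfacet
facet normal -0.332 0.891 -0.308
outer loop
vertex -2.934 -0.789 0.242
vertex -2.122 -0.583 -0.037
vertex -2.688 -0.983 -0.584
endloop
endfacet
facet normal -0.848 0.401 -0.347
outer loop
vertex -2.934 -0.789 0.242
vertex -2.688 -0.983 -0.584
vertex -3.156 -1.566 -0.113
endloop
endfacet
facet normal -0.943 0.130 0.306
outer loop
vertex -2.934 -0.789 0.242
vertex -3.156 -1.566 -0.113
vertex -2.879 -1.526 0.724
endloop
endfacet
facet normal 0.577 0.721 0.384
outer loop
vertex -2.122 -0.583 -0.037
vertex -2.24 -0.919 0.772
vertex -1.564 -1.194 0.273
endloop
endfacet
facet normal -0.036 -0.041 0.999
outer loop
vertex -2.24 -0.919 0.772
vertex -2.879 -1.526 0.724
vertex -2.032 -1.777 0.744
endloop
endfacet
facet normal -0.775 -0.564 0.284
outer loop
vertex -2.879 -1.526 0.724
vertex -3.156 -1.566 -0.113
vertex -2.598 -2.177 0.197
endloop
endfacet
facet normal -0.622 -0.125 -0.773
outer loop
vertex -3.156 -1.566 -0.113
vertex -2.688 -0.983 -0.584
vertex -2.48 -1.841 -0.612
endloop
endfacet
facet normal 0.215 0.669 -0.712
outer loop
vertex -2.688 -0.983 -0.584
vertex -2.122 -0.583 -0.037
vertex -1.841 -1.234 -0.564
endloop
endfacet
facet normal 0.848 -0.401 0.347
outer loop
vertex -1.786 -1.971 -0.082
vertex -1.564 -1.194 0.273
vertex -2.032 -1.777 0.744
endloop
endfacet
facet normal 0.332 -0.891 0.308
outer loop
vertex -1.786 -1.971 -0.082
vertex -2.032 -1.777 0.744
vertex -2.598 -2.177 0.197
endloop
endfacet
facet normal 0.108 -0.924 -0.368
outer loop
vertex -1.786 -1.971 -0.082
vertex -2.598 -2.177 0.197
vertex -2.48 -1.841 -0.612
endloop
endfacet
facet normal 0.486 -0.453 -0.748
outer loop
vertex -1.786 -1.971 -0.082
vertex -2.48 -1.841 -0.612
vertex -1.841 -1.234 -0.564
endloop
endfacet
facet normal 0.943 -0.130 -0.306
outer loop
vertex -1.786 -1.971 -0.082
vertex -1.841 -1.234 -0.564
vertex -1.564 -1.194 0.273
endloop
endfacet
facet normal 0.622 0.125 0.773
outer loop
vertex -2.032 -1.777 0.744
vertex -1.564 -1.194 0.273
vertex -2.24 -0.919 0.772
endloop
endfacet
facet normal -0.215 -0.669 0.712
outer loop
vertex -2.598 -2.177 0.197
vertex -2.032 -1.777 0.744
vertex -2.879 -1.526 0.724
endloop
endfacet
facet normal -0.577 -0.721 -0.384
outer loop
vertex -2.48 -1.841 -0.612
vertex -2.598 -2.177 0.197
vertex -3.156 -1.566 -0.113
endloop
endfacet
facet normal 0.036 0.041 -0.999
outer loop
vertex -1.841 -1.234 -0.564
vertex -2.48 -1.841 -0.612
vertex -2.688 -0.983 -0.584
endloop
endfacet
facet normal 0.775 0.564 -0.284
outer loop
vertex -1.564 -1.194 0.273
vertex -1.841 -1.234 -0.564
vertex -2.122 -0.583 -0.037
endloop
endfacet
facet normal -0.765 0.532 -0.362
outer loop
vertex -2.327 -3.95 -2.107
vertex -1.73 -2.99 -1.957
vertex -1.96 -4.037 -3.011
endloop
endfacet
facet normal -0.524 -0.841 -0.132
outer loop
vertex -1.31 -4.49 -2.703
vertex -2.327 -3.95 -2.107
vertex -1.96 -4.037 -3.011
endloop
endfacet
facet normal -0.765 0.533 -0.362
outer loop
vertex -1.96 -4.037 -3.011
vertex -1.73 -2.99 -1.957
vertex -1.363 -3.078 -2.862
endloop
endfacet
facet normal 0.375 -0.090 -0.923
outer loop
vertex -1.363 -3.078 -2.862
vertex -1.31 -4.49 -2.703
vertex -1.96 -4.037 -3.011
endloop
endfacet
facet normal -0.375 0.089 0.923
outer loop
vertex -2.327 -3.95 -2.107
vertex -1.08 -3.443 -1.649
vertex -1.73 -2.99 -1.957
endloop
endfacet
facet normal -0.524 -0.842 -0.130
outer loop
vertex -1.677 -4.402 -1.798
vertex -2.327 -3.95 -2.107
vertex -1.31 -4.49 -2.703
endloop
endfacet
facet normal -0.376 0.090 0.922
outer loop
vertex -1.677 -4.402 -1.798
vertex -1.08 -3.443 -1.649
vertex -2.327 -3.95 -2.107
endloop
endfacet
facet normal 0.524 0.841 0.131
outer loop
vertex -1.73 -2.99 -1.957
vertex -1.08 -3.443 -1.649
vertex -1.363 -3.078 -2.862
endloop
endfacet
facet normal 0.376 -0.090 -0.922
outer loop
vertex -0.713 -3.53 -2.553
vertex -1.31 -4.49 -2.703
vertex -1.363 -3.078 -2.862
endloop
endfacet
facet normal 0.523 0.842 0.131
outer loop
vertex -1.363 -3.078 -2.862
vertex -1.08 -3.443 -1.649
vertex -0.713 -3.53 -2.553
endloop
endfacet
facet normal 0.765 -0.532 0.362
outer loop
vertex -0.713 -3.53 -2.553
vertex -1.677 -4.402 -1.798
vertex -1.31 -4.49 -2.703
endloop
endfacet
facet normal 0.765 -0.533 0.362
outer loop
vertex -1.08 -3.443 -1.649
vertex -1.677 -4.402 -1.798
vertex -0.713 -3.53 -2.553
endloop
endfacet

endsolid
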